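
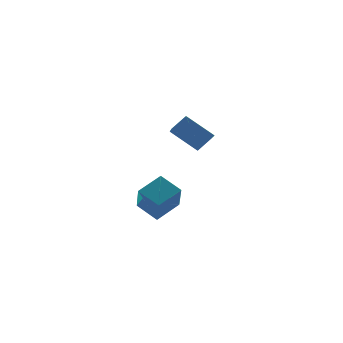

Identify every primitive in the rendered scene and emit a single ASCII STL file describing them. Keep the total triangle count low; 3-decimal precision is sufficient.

solid 
facet normal -0.907 -0.173 -0.385
outer loop
vertex -3.329 1.357 -2.516
vertex -3.827 2.564 -1.885
vertex -2.853 2.378 -4.095
endloop
endfacet
facet normal 0.343 -0.833 -0.435
outer loop
vertex -1.393 2.656 -3.475
vertex -3.329 1.357 -2.516
vertex -2.853 2.378 -4.095
endloop
endfacet
facet normal -0.907 -0.173 -0.385
outer loop
vertex -2.853 2.378 -4.095
vertex -3.827 2.564 -1.885
vertex -3.351 3.585 -3.464
endloop
endfacet
facet normal 0.245 0.527 -0.814
outer loop
vertex -3.351 3.585 -3.464
vertex -1.393 2.656 -3.475
vertex -2.853 2.378 -4.095
endloop
endfacet
facet normal -0.245 -0.527 0.814
outer loop
vertex -3.329 1.357 -2.516
vertex -2.367 2.842 -1.265
vertex -3.827 2.564 -1.885
endloop
endfacet
facet normal 0.343 -0.833 -0.435
outer loop
vertex -1.869 1.635 -1.896
vertex -3.329 1.357 -2.516
vertex -1.393 2.656 -3.475
endloop
endfacet
facet normal -0.245 -0.527 0.814
outer loop
vertex -1.869 1.635 -1.896
vertex -2.367 2.842 -1.265
vertex -3.329 1.357 -2.516
endloop
endfacet
facet normal -0.343 0.833 0.435
outer loop
vertex -3.827 2.564 -1.885
vertex -2.367 2.842 -1.265
vertex -3.351 3.585 -3.464
endloop
endfacet
facet normal 0.245 0.527 -0.814
outer loop
vertex -1.891 3.863 -2.844
vertex -1.393 2.656 -3.475
vertex -3.351 3.585 -3.464
endloop
endfacet
facet normal -0.343 0.833 0.435
outer loop
vertex -3.351 3.585 -3.464
vertex -2.367 2.842 -1.265
vertex -1.891 3.863 -2.844
endloop
endfacet
facet normal 0.907 0.173 0.385
outer loop
vertex -1.891 3.863 -2.844
vertex -1.869 1.635 -1.896
vertex -1.393 2.656 -3.475
endloop
endfacet
facet normal 0.907 0.173 0.385
outer loop
vertex -2.367 2.842 -1.265
vertex -1.869 1.635 -1.896
vertex -1.891 3.863 -2.844
endloop
endfacet
facet normal -0.511 0.617 0.599
outer loop
vertex -2.801 -0.417 4.222
vertex -1.99 1.181 3.268
vertex -3.6 -0.418 3.541
endloop
endfacet
facet normal -0.400 -0.787 0.470
outer loop
vertex -2.67 -1.541 2.452
vertex -2.801 -0.417 4.222
vertex -3.6 -0.418 3.541
endloop
endfacet
facet normal -0.511 0.617 0.599
outer loop
vertex -3.6 -0.418 3.541
vertex -1.99 1.181 3.268
vertex -2.789 1.18 2.587
endloop
endfacet
facet normal -0.761 -0.001 -0.649
outer loop
vertex -2.789 1.18 2.587
vertex -2.67 -1.541 2.452
vertex -3.6 -0.418 3.541
endloop
endfacet
facet normal 0.761 0.001 0.649
outer loop
vertex -2.801 -0.417 4.222
vertex -1.06 0.058 2.179
vertex -1.99 1.181 3.268
endloop
endfacet
facet normal -0.400 -0.787 0.470
outer loop
vertex -1.871 -1.54 3.133
vertex -2.801 -0.417 4.222
vertex -2.67 -1.541 2.452
endloop
endfacet
facet normal 0.761 0.001 0.649
outer loop
vertex -1.871 -1.54 3.133
vertex -1.06 0.058 2.179
vertex -2.801 -0.417 4.222
endloop
endfacet
facet normal 0.400 0.787 -0.470
outer loop
vertex -1.99 1.181 3.268
vertex -1.06 0.058 2.179
vertex -2.789 1.18 2.587
endloop
endfacet
facet normal -0.761 -0.001 -0.649
outer loop
vertex -1.859 0.057 1.498
vertex -2.67 -1.541 2.452
vertex -2.789 1.18 2.587
endloop
endfacet
facet normal 0.400 0.787 -0.470
outer loop
vertex -2.789 1.18 2.587
vertex -1.06 0.058 2.179
vertex -1.859 0.057 1.498
endloop
endfacet
facet normal 0.511 -0.617 -0.599
outer loop
vertex -1.859 0.057 1.498
vertex -1.871 -1.54 3.133
vertex -2.67 -1.541 2.452
endloop
endfacet
facet normal 0.511 -0.617 -0.599
outer loop
vertex -1.06 0.058 2.179
vertex -1.871 -1.54 3.133
vertex -1.859 0.057 1.498
endloop
endfacet

endsolid


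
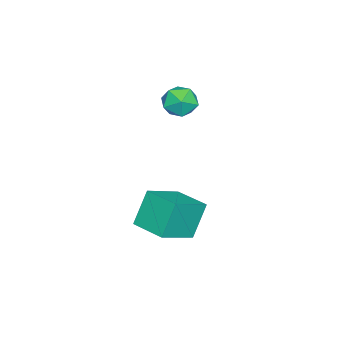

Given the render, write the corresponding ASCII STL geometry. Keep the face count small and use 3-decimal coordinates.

solid 
facet normal -0.434 0.814 0.385
outer loop
vertex -1.287 3.749 0.585
vertex -1.936 3.4 0.591
vertex -1.491 3.361 1.176
endloop
endfacet
facet normal 0.249 0.768 0.590
outer loop
vertex -1.287 3.749 0.585
vertex -1.491 3.361 1.176
vertex -0.798 3.323 0.933
endloop
endfacet
facet normal 0.655 0.755 0.004
outer loop
vertex -1.287 3.749 0.585
vertex -0.798 3.323 0.933
vertex -0.813 3.34 0.197
endloop
endfacet
facet normal 0.222 0.794 -0.565
outer loop
vertex -1.287 3.749 0.585
vertex -0.813 3.34 0.197
vertex -1.517 3.387 -0.014
endloop
endfacet
facet normal -0.450 0.830 -0.329
outer loop
vertex -1.287 3.749 0.585
vertex -1.517 3.387 -0.014
vertex -1.936 3.4 0.591
endloop
endfacet
facet normal 0.334 0.148 0.931
outer loop
vertex -0.798 3.323 0.933
vertex -1.491 3.361 1.176
vertex -1.143 2.713 1.154
endloop
endfacet
facet normal -0.769 0.223 0.600
outer loop
vertex -1.491 3.361 1.176
vertex -1.936 3.4 0.591
vertex -1.847 2.76 0.943
endloop
endfacet
facet normal -0.794 0.248 -0.555
outer loop
vertex -1.936 3.4 0.591
vertex -1.517 3.387 -0.014
vertex -1.862 2.777 0.207
endloop
endfacet
facet normal 0.293 0.189 -0.937
outer loop
vertex -1.517 3.387 -0.014
vertex -0.813 3.34 0.197
vertex -1.169 2.739 -0.036
endloop
endfacet
facet normal 0.992 0.128 -0.017
outer loop
vertex -0.813 3.34 0.197
vertex -0.798 3.323 0.933
vertex -0.724 2.7 0.549
endloop
endfacet
facet normal -0.222 -0.794 0.565
outer loop
vertex -1.373 2.351 0.555
vertex -1.143 2.713 1.154
vertex -1.847 2.76 0.943
endloop
endfacet
facet normal -0.655 -0.755 -0.004
outer loop
vertex -1.373 2.351 0.555
vertex -1.847 2.76 0.943
vertex -1.862 2.777 0.207
endloop
endfacet
facet normal -0.249 -0.768 -0.590
outer loop
vertex -1.373 2.351 0.555
vertex -1.862 2.777 0.207
vertex -1.169 2.739 -0.036
endloop
endfacet
facet normal 0.434 -0.814 -0.385
outer loop
vertex -1.373 2.351 0.555
vertex -1.169 2.739 -0.036
vertex -0.724 2.7 0.549
endloop
endfacet
facet normal 0.450 -0.830 0.329
outer loop
vertex -1.373 2.351 0.555
vertex -0.724 2.7 0.549
vertex -1.143 2.713 1.154
endloop
endfacet
facet normal -0.293 -0.189 0.937
outer loop
vertex -1.847 2.76 0.943
vertex -1.143 2.713 1.154
vertex -1.491 3.361 1.176
endloop
endfacet
facet normal -0.992 -0.128 0.017
outer loop
vertex -1.862 2.777 0.207
vertex -1.847 2.76 0.943
vertex -1.936 3.4 0.591
endloop
endfacet
facet normal -0.334 -0.148 -0.931
outer loop
vertex -1.169 2.739 -0.036
vertex -1.862 2.777 0.207
vertex -1.517 3.387 -0.014
endloop
endfacet
facet normal 0.769 -0.223 -0.600
outer loop
vertex -0.724 2.7 0.549
vertex -1.169 2.739 -0.036
vertex -0.813 3.34 0.197
endloop
endfacet
facet normal 0.794 -0.248 0.555
outer loop
vertex -1.143 2.713 1.154
vertex -0.724 2.7 0.549
vertex -0.798 3.323 0.933
endloop
endfacet
facet normal -0.801 0.365 -0.474
outer loop
vertex -0.138 3.467 -3.153
vertex 0.4 4.715 -3.102
vertex 0.522 3.235 -4.446
endloop
endfacet
facet normal -0.395 -0.918 -0.037
outer loop
vertex 1.82 2.645 -3.678
vertex -0.138 3.467 -3.153
vertex 0.522 3.235 -4.446
endloop
endfacet
facet normal -0.801 0.365 -0.474
outer loop
vertex 0.522 3.235 -4.446
vertex 0.4 4.715 -3.102
vertex 1.06 4.483 -4.395
endloop
endfacet
facet normal 0.449 -0.158 -0.880
outer loop
vertex 1.06 4.483 -4.395
vertex 1.82 2.645 -3.678
vertex 0.522 3.235 -4.446
endloop
endfacet
facet normal -0.449 0.158 0.880
outer loop
vertex -0.138 3.467 -3.153
vertex 1.698 4.125 -2.334
vertex 0.4 4.715 -3.102
endloop
endfacet
facet normal -0.395 -0.918 -0.037
outer loop
vertex 1.16 2.877 -2.385
vertex -0.138 3.467 -3.153
vertex 1.82 2.645 -3.678
endloop
endfacet
facet normal -0.449 0.158 0.880
outer loop
vertex 1.16 2.877 -2.385
vertex 1.698 4.125 -2.334
vertex -0.138 3.467 -3.153
endloop
endfacet
facet normal 0.395 0.918 0.037
outer loop
vertex 0.4 4.715 -3.102
vertex 1.698 4.125 -2.334
vertex 1.06 4.483 -4.395
endloop
endfacet
facet normal 0.449 -0.158 -0.880
outer loop
vertex 2.358 3.893 -3.627
vertex 1.82 2.645 -3.678
vertex 1.06 4.483 -4.395
endloop
endfacet
facet normal 0.395 0.918 0.037
outer loop
vertex 1.06 4.483 -4.395
vertex 1.698 4.125 -2.334
vertex 2.358 3.893 -3.627
endloop
endfacet
facet normal 0.801 -0.365 0.474
outer loop
vertex 2.358 3.893 -3.627
vertex 1.16 2.877 -2.385
vertex 1.82 2.645 -3.678
endloop
endfacet
facet normal 0.801 -0.365 0.474
outer loop
vertex 1.698 4.125 -2.334
vertex 1.16 2.877 -2.385
vertex 2.358 3.893 -3.627
endloop
endfacet

endsolid


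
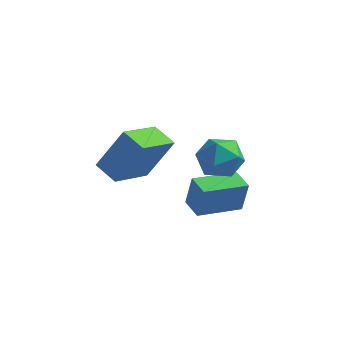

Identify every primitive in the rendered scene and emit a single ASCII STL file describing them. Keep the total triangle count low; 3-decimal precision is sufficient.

solid 
facet normal -0.641 -0.758 0.122
outer loop
vertex 0.198 -1.064 -0.155
vertex -0.489 -0.463 -0.031
vertex -0.039 -1.07 -1.433
endloop
endfacet
facet normal 0.745 -0.653 -0.135
outer loop
vertex 1.089 0.263 -1.649
vertex 0.198 -1.064 -0.155
vertex -0.039 -1.07 -1.433
endloop
endfacet
facet normal -0.641 -0.758 0.122
outer loop
vertex -0.039 -1.07 -1.433
vertex -0.489 -0.463 -0.031
vertex -0.725 -0.47 -1.309
endloop
endfacet
facet normal -0.182 -0.005 -0.983
outer loop
vertex -0.725 -0.47 -1.309
vertex 1.089 0.263 -1.649
vertex -0.039 -1.07 -1.433
endloop
endfacet
facet normal 0.182 0.005 0.983
outer loop
vertex 0.198 -1.064 -0.155
vertex 0.639 0.87 -0.247
vertex -0.489 -0.463 -0.031
endloop
endfacet
facet normal 0.746 -0.652 -0.134
outer loop
vertex 1.325 0.27 -0.371
vertex 0.198 -1.064 -0.155
vertex 1.089 0.263 -1.649
endloop
endfacet
facet normal 0.182 0.005 0.983
outer loop
vertex 1.325 0.27 -0.371
vertex 0.639 0.87 -0.247
vertex 0.198 -1.064 -0.155
endloop
endfacet
facet normal -0.746 0.653 0.134
outer loop
vertex -0.489 -0.463 -0.031
vertex 0.639 0.87 -0.247
vertex -0.725 -0.47 -1.309
endloop
endfacet
facet normal -0.182 -0.005 -0.983
outer loop
vertex 0.402 0.864 -1.525
vertex 1.089 0.263 -1.649
vertex -0.725 -0.47 -1.309
endloop
endfacet
facet normal -0.746 0.652 0.135
outer loop
vertex -0.725 -0.47 -1.309
vertex 0.639 0.87 -0.247
vertex 0.402 0.864 -1.525
endloop
endfacet
facet normal 0.641 0.758 -0.122
outer loop
vertex 0.402 0.864 -1.525
vertex 1.325 0.27 -0.371
vertex 1.089 0.263 -1.649
endloop
endfacet
facet normal 0.641 0.758 -0.122
outer loop
vertex 0.639 0.87 -0.247
vertex 1.325 0.27 -0.371
vertex 0.402 0.864 -1.525
endloop
endfacet
facet normal -0.455 -0.212 -0.865
outer loop
vertex -2.703 -1.949 0.161
vertex -3.598 -1.581 0.541
vertex -2.275 -0.246 -0.482
endloop
endfacet
facet normal 0.861 -0.354 -0.366
outer loop
vertex -1.402 0.161 1.179
vertex -2.703 -1.949 0.161
vertex -2.275 -0.246 -0.482
endloop
endfacet
facet normal -0.455 -0.212 -0.865
outer loop
vertex -2.275 -0.246 -0.482
vertex -3.598 -1.581 0.541
vertex -3.17 0.122 -0.101
endloop
endfacet
facet normal 0.228 0.911 -0.343
outer loop
vertex -3.17 0.122 -0.101
vertex -1.402 0.161 1.179
vertex -2.275 -0.246 -0.482
endloop
endfacet
facet normal -0.229 -0.911 0.343
outer loop
vertex -2.703 -1.949 0.161
vertex -2.725 -1.174 2.202
vertex -3.598 -1.581 0.541
endloop
endfacet
facet normal 0.861 -0.354 -0.366
outer loop
vertex -1.83 -1.542 1.821
vertex -2.703 -1.949 0.161
vertex -1.402 0.161 1.179
endloop
endfacet
facet normal -0.228 -0.911 0.343
outer loop
vertex -1.83 -1.542 1.821
vertex -2.725 -1.174 2.202
vertex -2.703 -1.949 0.161
endloop
endfacet
facet normal -0.861 0.354 0.366
outer loop
vertex -3.598 -1.581 0.541
vertex -2.725 -1.174 2.202
vertex -3.17 0.122 -0.101
endloop
endfacet
facet normal 0.229 0.911 -0.344
outer loop
vertex -2.297 0.529 1.559
vertex -1.402 0.161 1.179
vertex -3.17 0.122 -0.101
endloop
endfacet
facet normal -0.861 0.354 0.366
outer loop
vertex -3.17 0.122 -0.101
vertex -2.725 -1.174 2.202
vertex -2.297 0.529 1.559
endloop
endfacet
facet normal 0.454 0.212 0.865
outer loop
vertex -2.297 0.529 1.559
vertex -1.83 -1.542 1.821
vertex -1.402 0.161 1.179
endloop
endfacet
facet normal 0.455 0.212 0.865
outer loop
vertex -2.725 -1.174 2.202
vertex -1.83 -1.542 1.821
vertex -2.297 0.529 1.559
endloop
endfacet
facet normal -0.128 0.353 0.927
outer loop
vertex 0.767 -2.056 3.262
vertex 1.301 -2.711 3.585
vertex 1.659 -1.92 3.333
endloop
endfacet
facet normal -0.169 0.879 0.447
outer loop
vertex 0.767 -2.056 3.262
vertex 1.659 -1.92 3.333
vertex 1.215 -1.633 2.6
endloop
endfacet
facet normal -0.695 0.719 -0.010
outer loop
vertex 0.767 -2.056 3.262
vertex 1.215 -1.633 2.6
vertex 0.582 -2.247 2.398
endloop
endfacet
facet normal -0.978 0.093 0.189
outer loop
vertex 0.767 -2.056 3.262
vertex 0.582 -2.247 2.398
vertex 0.636 -2.914 3.007
endloop
endfacet
facet normal -0.627 -0.132 0.768
outer loop
vertex 0.767 -2.056 3.262
vertex 0.636 -2.914 3.007
vertex 1.301 -2.711 3.585
endloop
endfacet
facet normal 0.443 0.893 0.082
outer loop
vertex 1.215 -1.633 2.6
vertex 1.659 -1.92 3.333
vertex 2.024 -2.026 2.513
endloop
endfacet
facet normal 0.511 0.042 0.859
outer loop
vertex 1.659 -1.92 3.333
vertex 1.301 -2.711 3.585
vertex 2.078 -2.693 3.122
endloop
endfacet
facet normal -0.296 -0.742 0.601
outer loop
vertex 1.301 -2.711 3.585
vertex 0.636 -2.914 3.007
vertex 1.445 -3.307 2.92
endloop
endfacet
facet normal -0.863 -0.376 -0.336
outer loop
vertex 0.636 -2.914 3.007
vertex 0.582 -2.247 2.398
vertex 1.001 -3.02 2.187
endloop
endfacet
facet normal -0.406 0.635 -0.657
outer loop
vertex 0.582 -2.247 2.398
vertex 1.215 -1.633 2.6
vertex 1.359 -2.229 1.935
endloop
endfacet
facet normal 0.978 -0.093 -0.189
outer loop
vertex 1.893 -2.884 2.258
vertex 2.024 -2.026 2.513
vertex 2.078 -2.693 3.122
endloop
endfacet
facet normal 0.695 -0.719 0.010
outer loop
vertex 1.893 -2.884 2.258
vertex 2.078 -2.693 3.122
vertex 1.445 -3.307 2.92
endloop
endfacet
facet normal 0.169 -0.879 -0.447
outer loop
vertex 1.893 -2.884 2.258
vertex 1.445 -3.307 2.92
vertex 1.001 -3.02 2.187
endloop
endfacet
facet normal 0.128 -0.353 -0.927
outer loop
vertex 1.893 -2.884 2.258
vertex 1.001 -3.02 2.187
vertex 1.359 -2.229 1.935
endloop
endfacet
facet normal 0.627 0.132 -0.768
outer loop
vertex 1.893 -2.884 2.258
vertex 1.359 -2.229 1.935
vertex 2.024 -2.026 2.513
endloop
endfacet
facet normal 0.863 0.376 0.336
outer loop
vertex 2.078 -2.693 3.122
vertex 2.024 -2.026 2.513
vertex 1.659 -1.92 3.333
endloop
endfacet
facet normal 0.406 -0.635 0.657
outer loop
vertex 1.445 -3.307 2.92
vertex 2.078 -2.693 3.122
vertex 1.301 -2.711 3.585
endloop
endfacet
facet normal -0.443 -0.893 -0.082
outer loop
vertex 1.001 -3.02 2.187
vertex 1.445 -3.307 2.92
vertex 0.636 -2.914 3.007
endloop
endfacet
facet normal -0.511 -0.042 -0.859
outer loop
vertex 1.359 -2.229 1.935
vertex 1.001 -3.02 2.187
vertex 0.582 -2.247 2.398
endloop
endfacet
facet normal 0.296 0.742 -0.601
outer loop
vertex 2.024 -2.026 2.513
vertex 1.359 -2.229 1.935
vertex 1.215 -1.633 2.6
endloop
endfacet

endsolid


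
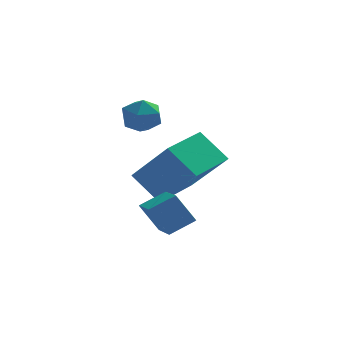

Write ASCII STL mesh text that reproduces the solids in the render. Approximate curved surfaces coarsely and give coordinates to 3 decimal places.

solid 
facet normal -0.835 -0.302 -0.461
outer loop
vertex 1.464 -1.064 -0.642
vertex 1.186 0.419 -1.112
vertex 2.08 -1.261 -1.629
endloop
endfacet
facet normal 0.176 -0.939 0.297
outer loop
vertex 2.914 -0.959 -1.168
vertex 1.464 -1.064 -0.642
vertex 2.08 -1.261 -1.629
endloop
endfacet
facet normal -0.835 -0.303 -0.460
outer loop
vertex 2.08 -1.261 -1.629
vertex 1.186 0.419 -1.112
vertex 1.802 0.221 -2.099
endloop
endfacet
facet normal 0.523 -0.167 -0.836
outer loop
vertex 1.802 0.221 -2.099
vertex 2.914 -0.959 -1.168
vertex 2.08 -1.261 -1.629
endloop
endfacet
facet normal -0.523 0.167 0.836
outer loop
vertex 1.464 -1.064 -0.642
vertex 2.02 0.721 -0.651
vertex 1.186 0.419 -1.112
endloop
endfacet
facet normal 0.176 -0.938 0.298
outer loop
vertex 2.298 -0.761 -0.181
vertex 1.464 -1.064 -0.642
vertex 2.914 -0.959 -1.168
endloop
endfacet
facet normal -0.523 0.167 0.836
outer loop
vertex 2.298 -0.761 -0.181
vertex 2.02 0.721 -0.651
vertex 1.464 -1.064 -0.642
endloop
endfacet
facet normal -0.175 0.938 -0.298
outer loop
vertex 1.186 0.419 -1.112
vertex 2.02 0.721 -0.651
vertex 1.802 0.221 -2.099
endloop
endfacet
facet normal 0.523 -0.167 -0.836
outer loop
vertex 2.636 0.524 -1.638
vertex 2.914 -0.959 -1.168
vertex 1.802 0.221 -2.099
endloop
endfacet
facet normal -0.176 0.938 -0.297
outer loop
vertex 1.802 0.221 -2.099
vertex 2.02 0.721 -0.651
vertex 2.636 0.524 -1.638
endloop
endfacet
facet normal 0.835 0.302 0.460
outer loop
vertex 2.636 0.524 -1.638
vertex 2.298 -0.761 -0.181
vertex 2.914 -0.959 -1.168
endloop
endfacet
facet normal 0.835 0.303 0.460
outer loop
vertex 2.02 0.721 -0.651
vertex 2.298 -0.761 -0.181
vertex 2.636 0.524 -1.638
endloop
endfacet
facet normal -0.522 0.450 -0.725
outer loop
vertex 0.973 1.857 -0.39
vertex 2.061 3.334 -0.256
vertex 1.852 1.298 -1.37
endloop
endfacet
facet normal -0.592 -0.803 -0.073
outer loop
vertex 2.979 0.326 0.196
vertex 0.973 1.857 -0.39
vertex 1.852 1.298 -1.37
endloop
endfacet
facet normal -0.521 0.450 -0.725
outer loop
vertex 1.852 1.298 -1.37
vertex 2.061 3.334 -0.256
vertex 2.941 2.775 -1.236
endloop
endfacet
facet normal 0.615 -0.391 -0.685
outer loop
vertex 2.941 2.775 -1.236
vertex 2.979 0.326 0.196
vertex 1.852 1.298 -1.37
endloop
endfacet
facet normal -0.615 0.391 0.685
outer loop
vertex 0.973 1.857 -0.39
vertex 3.188 2.362 1.31
vertex 2.061 3.334 -0.256
endloop
endfacet
facet normal -0.591 -0.803 -0.073
outer loop
vertex 2.099 0.885 1.176
vertex 0.973 1.857 -0.39
vertex 2.979 0.326 0.196
endloop
endfacet
facet normal -0.615 0.391 0.685
outer loop
vertex 2.099 0.885 1.176
vertex 3.188 2.362 1.31
vertex 0.973 1.857 -0.39
endloop
endfacet
facet normal 0.591 0.803 0.073
outer loop
vertex 2.061 3.334 -0.256
vertex 3.188 2.362 1.31
vertex 2.941 2.775 -1.236
endloop
endfacet
facet normal 0.615 -0.391 -0.685
outer loop
vertex 4.067 1.803 0.33
vertex 2.979 0.326 0.196
vertex 2.941 2.775 -1.236
endloop
endfacet
facet normal 0.592 0.803 0.073
outer loop
vertex 2.941 2.775 -1.236
vertex 3.188 2.362 1.31
vertex 4.067 1.803 0.33
endloop
endfacet
facet normal 0.522 -0.450 0.725
outer loop
vertex 4.067 1.803 0.33
vertex 2.099 0.885 1.176
vertex 2.979 0.326 0.196
endloop
endfacet
facet normal 0.522 -0.450 0.725
outer loop
vertex 3.188 2.362 1.31
vertex 2.099 0.885 1.176
vertex 4.067 1.803 0.33
endloop
endfacet
facet normal 0.290 0.918 0.272
outer loop
vertex 1.492 4.05 1.41
vertex 1.133 3.961 2.094
vertex 1.877 3.749 2.015
endloop
endfacet
facet normal 0.763 0.622 -0.176
outer loop
vertex 1.492 4.05 1.41
vertex 1.877 3.749 2.015
vertex 1.965 3.441 1.306
endloop
endfacet
facet normal 0.421 0.461 -0.781
outer loop
vertex 1.492 4.05 1.41
vertex 1.965 3.441 1.306
vertex 1.275 3.463 0.947
endloop
endfacet
facet normal -0.262 0.656 -0.708
outer loop
vertex 1.492 4.05 1.41
vertex 1.275 3.463 0.947
vertex 0.761 3.784 1.434
endloop
endfacet
facet normal -0.343 0.938 -0.058
outer loop
vertex 1.492 4.05 1.41
vertex 0.761 3.784 1.434
vertex 1.133 3.961 2.094
endloop
endfacet
facet normal 0.993 0.015 0.117
outer loop
vertex 1.965 3.441 1.306
vertex 1.877 3.749 2.015
vertex 1.899 2.976 1.926
endloop
endfacet
facet normal 0.229 0.491 0.841
outer loop
vertex 1.877 3.749 2.015
vertex 1.133 3.961 2.094
vertex 1.385 3.297 2.413
endloop
endfacet
facet normal -0.795 0.523 0.308
outer loop
vertex 1.133 3.961 2.094
vertex 0.761 3.784 1.434
vertex 0.695 3.319 2.054
endloop
endfacet
facet normal -0.664 0.067 -0.745
outer loop
vertex 0.761 3.784 1.434
vertex 1.275 3.463 0.947
vertex 0.783 3.011 1.345
endloop
endfacet
facet normal 0.441 -0.247 -0.863
outer loop
vertex 1.275 3.463 0.947
vertex 1.965 3.441 1.306
vertex 1.527 2.799 1.266
endloop
endfacet
facet normal 0.262 -0.656 0.708
outer loop
vertex 1.168 2.71 1.95
vertex 1.899 2.976 1.926
vertex 1.385 3.297 2.413
endloop
endfacet
facet normal -0.421 -0.461 0.781
outer loop
vertex 1.168 2.71 1.95
vertex 1.385 3.297 2.413
vertex 0.695 3.319 2.054
endloop
endfacet
facet normal -0.763 -0.622 0.176
outer loop
vertex 1.168 2.71 1.95
vertex 0.695 3.319 2.054
vertex 0.783 3.011 1.345
endloop
endfacet
facet normal -0.290 -0.918 -0.272
outer loop
vertex 1.168 2.71 1.95
vertex 0.783 3.011 1.345
vertex 1.527 2.799 1.266
endloop
endfacet
facet normal 0.343 -0.938 0.058
outer loop
vertex 1.168 2.71 1.95
vertex 1.527 2.799 1.266
vertex 1.899 2.976 1.926
endloop
endfacet
facet normal 0.664 -0.067 0.745
outer loop
vertex 1.385 3.297 2.413
vertex 1.899 2.976 1.926
vertex 1.877 3.749 2.015
endloop
endfacet
facet normal -0.441 0.247 0.863
outer loop
vertex 0.695 3.319 2.054
vertex 1.385 3.297 2.413
vertex 1.133 3.961 2.094
endloop
endfacet
facet normal -0.993 -0.015 -0.117
outer loop
vertex 0.783 3.011 1.345
vertex 0.695 3.319 2.054
vertex 0.761 3.784 1.434
endloop
endfacet
facet normal -0.229 -0.491 -0.841
outer loop
vertex 1.527 2.799 1.266
vertex 0.783 3.011 1.345
vertex 1.275 3.463 0.947
endloop
endfacet
facet normal 0.795 -0.523 -0.308
outer loop
vertex 1.899 2.976 1.926
vertex 1.527 2.799 1.266
vertex 1.965 3.441 1.306
endloop
endfacet

endsolid


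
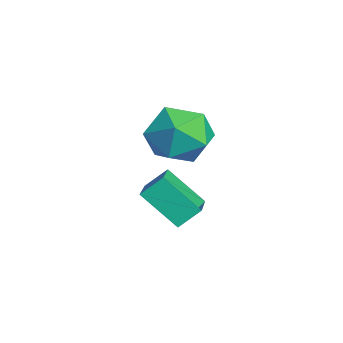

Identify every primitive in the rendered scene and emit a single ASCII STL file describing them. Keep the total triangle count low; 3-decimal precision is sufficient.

solid 
facet normal -0.995 0.017 -0.099
outer loop
vertex -2.037 3.515 1.692
vertex -2.122 2.667 2.393
vertex -2.142 3.702 2.775
endloop
endfacet
facet normal -0.719 0.670 -0.185
outer loop
vertex -2.037 3.515 1.692
vertex -2.142 3.702 2.775
vertex -1.431 4.3 2.178
endloop
endfacet
facet normal -0.251 0.642 -0.724
outer loop
vertex -2.037 3.515 1.692
vertex -1.431 4.3 2.178
vertex -0.971 3.633 1.427
endloop
endfacet
facet normal -0.238 -0.027 -0.971
outer loop
vertex -2.037 3.515 1.692
vertex -0.971 3.633 1.427
vertex -1.399 2.624 1.56
endloop
endfacet
facet normal -0.698 -0.413 -0.585
outer loop
vertex -2.037 3.515 1.692
vertex -1.399 2.624 1.56
vertex -2.122 2.667 2.393
endloop
endfacet
facet normal -0.361 0.838 0.409
outer loop
vertex -1.431 4.3 2.178
vertex -2.142 3.702 2.775
vertex -1.141 3.936 3.18
endloop
endfacet
facet normal -0.808 -0.218 0.547
outer loop
vertex -2.142 3.702 2.775
vertex -2.122 2.667 2.393
vertex -1.569 2.927 3.313
endloop
endfacet
facet normal -0.328 -0.914 -0.237
outer loop
vertex -2.122 2.667 2.393
vertex -1.399 2.624 1.56
vertex -1.109 2.26 2.562
endloop
endfacet
facet normal 0.416 -0.290 -0.862
outer loop
vertex -1.399 2.624 1.56
vertex -0.971 3.633 1.427
vertex -0.398 2.858 1.965
endloop
endfacet
facet normal 0.396 0.793 -0.462
outer loop
vertex -0.971 3.633 1.427
vertex -1.431 4.3 2.178
vertex -0.418 3.893 2.347
endloop
endfacet
facet normal 0.238 0.027 0.971
outer loop
vertex -0.503 3.045 3.048
vertex -1.141 3.936 3.18
vertex -1.569 2.927 3.313
endloop
endfacet
facet normal 0.251 -0.642 0.724
outer loop
vertex -0.503 3.045 3.048
vertex -1.569 2.927 3.313
vertex -1.109 2.26 2.562
endloop
endfacet
facet normal 0.719 -0.670 0.185
outer loop
vertex -0.503 3.045 3.048
vertex -1.109 2.26 2.562
vertex -0.398 2.858 1.965
endloop
endfacet
facet normal 0.995 -0.017 0.099
outer loop
vertex -0.503 3.045 3.048
vertex -0.398 2.858 1.965
vertex -0.418 3.893 2.347
endloop
endfacet
facet normal 0.698 0.413 0.585
outer loop
vertex -0.503 3.045 3.048
vertex -0.418 3.893 2.347
vertex -1.141 3.936 3.18
endloop
endfacet
facet normal -0.416 0.290 0.862
outer loop
vertex -1.569 2.927 3.313
vertex -1.141 3.936 3.18
vertex -2.142 3.702 2.775
endloop
endfacet
facet normal -0.396 -0.793 0.462
outer loop
vertex -1.109 2.26 2.562
vertex -1.569 2.927 3.313
vertex -2.122 2.667 2.393
endloop
endfacet
facet normal 0.361 -0.838 -0.409
outer loop
vertex -0.398 2.858 1.965
vertex -1.109 2.26 2.562
vertex -1.399 2.624 1.56
endloop
endfacet
facet normal 0.808 0.218 -0.547
outer loop
vertex -0.418 3.893 2.347
vertex -0.398 2.858 1.965
vertex -0.971 3.633 1.427
endloop
endfacet
facet normal 0.328 0.914 0.237
outer loop
vertex -1.141 3.936 3.18
vertex -0.418 3.893 2.347
vertex -1.431 4.3 2.178
endloop
endfacet
facet normal -0.919 0.221 -0.326
outer loop
vertex -2.436 2.483 -0.27
vertex -2.484 3.15 0.317
vertex -1.831 3.451 -1.319
endloop
endfacet
facet normal 0.054 -0.749 -0.660
outer loop
vertex -0.416 3.11 -0.817
vertex -2.436 2.483 -0.27
vertex -1.831 3.451 -1.319
endloop
endfacet
facet normal -0.919 0.221 -0.326
outer loop
vertex -1.831 3.451 -1.319
vertex -2.484 3.15 0.317
vertex -1.879 4.117 -0.732
endloop
endfacet
facet normal 0.390 0.624 -0.677
outer loop
vertex -1.879 4.117 -0.732
vertex -0.416 3.11 -0.817
vertex -1.831 3.451 -1.319
endloop
endfacet
facet normal -0.391 -0.624 0.677
outer loop
vertex -2.436 2.483 -0.27
vertex -1.069 2.809 0.819
vertex -2.484 3.15 0.317
endloop
endfacet
facet normal 0.054 -0.750 -0.660
outer loop
vertex -1.021 2.143 0.232
vertex -2.436 2.483 -0.27
vertex -0.416 3.11 -0.817
endloop
endfacet
facet normal -0.390 -0.624 0.677
outer loop
vertex -1.021 2.143 0.232
vertex -1.069 2.809 0.819
vertex -2.436 2.483 -0.27
endloop
endfacet
facet normal -0.054 0.749 0.660
outer loop
vertex -2.484 3.15 0.317
vertex -1.069 2.809 0.819
vertex -1.879 4.117 -0.732
endloop
endfacet
facet normal 0.390 0.624 -0.677
outer loop
vertex -0.464 3.777 -0.23
vertex -0.416 3.11 -0.817
vertex -1.879 4.117 -0.732
endloop
endfacet
facet normal -0.054 0.749 0.660
outer loop
vertex -1.879 4.117 -0.732
vertex -1.069 2.809 0.819
vertex -0.464 3.777 -0.23
endloop
endfacet
facet normal 0.919 -0.221 0.326
outer loop
vertex -0.464 3.777 -0.23
vertex -1.021 2.143 0.232
vertex -0.416 3.11 -0.817
endloop
endfacet
facet normal 0.919 -0.221 0.326
outer loop
vertex -1.069 2.809 0.819
vertex -1.021 2.143 0.232
vertex -0.464 3.777 -0.23
endloop
endfacet

endsolid


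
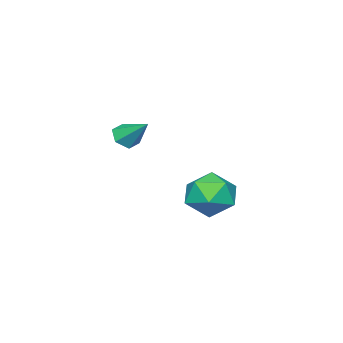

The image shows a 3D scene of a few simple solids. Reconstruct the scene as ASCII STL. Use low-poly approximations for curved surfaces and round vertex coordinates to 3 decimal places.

solid 
facet normal 0.098 0.081 0.992
outer loop
vertex -3.442 0.518 -1.121
vertex -3.864 -0.369 -1.007
vertex -2.884 -0.297 -1.11
endloop
endfacet
facet normal 0.620 0.433 0.655
outer loop
vertex -3.442 0.518 -1.121
vertex -2.884 -0.297 -1.11
vertex -2.697 0.421 -1.762
endloop
endfacet
facet normal 0.317 0.921 0.229
outer loop
vertex -3.442 0.518 -1.121
vertex -2.697 0.421 -1.762
vertex -3.561 0.793 -2.063
endloop
endfacet
facet normal -0.391 0.869 0.303
outer loop
vertex -3.442 0.518 -1.121
vertex -3.561 0.793 -2.063
vertex -4.283 0.305 -1.596
endloop
endfacet
facet normal -0.526 0.350 0.775
outer loop
vertex -3.442 0.518 -1.121
vertex -4.283 0.305 -1.596
vertex -3.864 -0.369 -1.007
endloop
endfacet
facet normal 0.969 -0.032 0.243
outer loop
vertex -2.697 0.421 -1.762
vertex -2.884 -0.297 -1.11
vertex -2.657 -0.525 -2.044
endloop
endfacet
facet normal 0.127 -0.602 0.788
outer loop
vertex -2.884 -0.297 -1.11
vertex -3.864 -0.369 -1.007
vertex -3.379 -1.013 -1.577
endloop
endfacet
facet normal -0.884 -0.168 0.437
outer loop
vertex -3.864 -0.369 -1.007
vertex -4.283 0.305 -1.596
vertex -4.243 -0.641 -1.878
endloop
endfacet
facet normal -0.665 0.672 -0.326
outer loop
vertex -4.283 0.305 -1.596
vertex -3.561 0.793 -2.063
vertex -4.056 0.077 -2.53
endloop
endfacet
facet normal 0.480 0.756 -0.445
outer loop
vertex -3.561 0.793 -2.063
vertex -2.697 0.421 -1.762
vertex -3.076 0.149 -2.633
endloop
endfacet
facet normal 0.391 -0.869 -0.303
outer loop
vertex -3.498 -0.738 -2.519
vertex -2.657 -0.525 -2.044
vertex -3.379 -1.013 -1.577
endloop
endfacet
facet normal -0.317 -0.921 -0.229
outer loop
vertex -3.498 -0.738 -2.519
vertex -3.379 -1.013 -1.577
vertex -4.243 -0.641 -1.878
endloop
endfacet
facet normal -0.620 -0.433 -0.655
outer loop
vertex -3.498 -0.738 -2.519
vertex -4.243 -0.641 -1.878
vertex -4.056 0.077 -2.53
endloop
endfacet
facet normal -0.098 -0.081 -0.992
outer loop
vertex -3.498 -0.738 -2.519
vertex -4.056 0.077 -2.53
vertex -3.076 0.149 -2.633
endloop
endfacet
facet normal 0.526 -0.350 -0.775
outer loop
vertex -3.498 -0.738 -2.519
vertex -3.076 0.149 -2.633
vertex -2.657 -0.525 -2.044
endloop
endfacet
facet normal 0.665 -0.672 0.326
outer loop
vertex -3.379 -1.013 -1.577
vertex -2.657 -0.525 -2.044
vertex -2.884 -0.297 -1.11
endloop
endfacet
facet normal -0.480 -0.756 0.445
outer loop
vertex -4.243 -0.641 -1.878
vertex -3.379 -1.013 -1.577
vertex -3.864 -0.369 -1.007
endloop
endfacet
facet normal -0.969 0.032 -0.243
outer loop
vertex -4.056 0.077 -2.53
vertex -4.243 -0.641 -1.878
vertex -4.283 0.305 -1.596
endloop
endfacet
facet normal -0.127 0.602 -0.788
outer loop
vertex -3.076 0.149 -2.633
vertex -4.056 0.077 -2.53
vertex -3.561 0.793 -2.063
endloop
endfacet
facet normal 0.884 0.168 -0.437
outer loop
vertex -2.657 -0.525 -2.044
vertex -3.076 0.149 -2.633
vertex -2.697 0.421 -1.762
endloop
endfacet
facet normal -0.046 -0.776 -0.629
outer loop
vertex 0.548 -0.096 1.466
vertex 0.352 -0.392 1.846
vertex 0.033 -0.122 1.536
endloop
endfacet
facet normal -0.111 0.862 -0.494
outer loop
vertex 0.548 -0.096 1.466
vertex 0.033 -0.122 1.536
vertex 0.408 0.532 2.594
endloop
endfacet
facet normal -0.047 -0.777 -0.628
outer loop
vertex 0.033 -0.122 1.536
vertex 0.352 -0.392 1.846
vertex -0.162 -0.418 1.917
endloop
endfacet
facet normal -0.849 0.527 -0.025
outer loop
vertex 0.033 -0.122 1.536
vertex -0.162 -0.418 1.917
vertex 0.408 0.532 2.594
endloop
endfacet
facet normal -0.048 -0.776 -0.629
outer loop
vertex -0.162 -0.418 1.917
vertex 0.352 -0.392 1.846
vertex 0.157 -0.688 2.226
endloop
endfacet
facet normal -0.720 -0.060 0.691
outer loop
vertex -0.162 -0.418 1.917
vertex 0.157 -0.688 2.226
vertex 0.408 0.532 2.594
endloop
endfacet
facet normal -0.046 -0.776 -0.629
outer loop
vertex 0.157 -0.688 2.226
vertex 0.352 -0.392 1.846
vertex 0.671 -0.662 2.156
endloop
endfacet
facet normal 0.144 -0.313 0.939
outer loop
vertex 0.157 -0.688 2.226
vertex 0.671 -0.662 2.156
vertex 0.408 0.532 2.594
endloop
endfacet
facet normal -0.046 -0.776 -0.629
outer loop
vertex 0.671 -0.662 2.156
vertex 0.352 -0.392 1.846
vertex 0.867 -0.366 1.776
endloop
endfacet
facet normal 0.882 0.021 0.471
outer loop
vertex 0.671 -0.662 2.156
vertex 0.867 -0.366 1.776
vertex 0.408 0.532 2.594
endloop
endfacet
facet normal -0.046 -0.776 -0.629
outer loop
vertex 0.867 -0.366 1.776
vertex 0.352 -0.392 1.846
vertex 0.548 -0.096 1.466
endloop
endfacet
facet normal 0.754 0.609 -0.246
outer loop
vertex 0.867 -0.366 1.776
vertex 0.548 -0.096 1.466
vertex 0.408 0.532 2.594
endloop
endfacet

endsolid


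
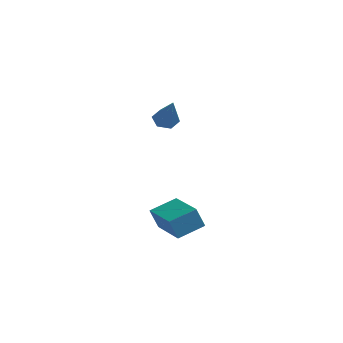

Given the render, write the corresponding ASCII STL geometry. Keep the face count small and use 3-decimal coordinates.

solid 
facet normal -0.405 0.466 -0.786
outer loop
vertex 1.341 2.231 0.507
vertex 0.879 2.018 0.619
vertex 1.01 2.478 0.824
endloop
endfacet
facet normal 0.743 0.591 0.315
outer loop
vertex 1.341 2.231 0.507
vertex 1.01 2.478 0.824
vertex 1.521 1.282 1.861
endloop
endfacet
facet normal -0.406 0.466 -0.786
outer loop
vertex 1.01 2.478 0.824
vertex 0.879 2.018 0.619
vertex 0.549 2.265 0.936
endloop
endfacet
facet normal -0.102 0.627 0.773
outer loop
vertex 1.01 2.478 0.824
vertex 0.549 2.265 0.936
vertex 1.521 1.282 1.861
endloop
endfacet
facet normal -0.406 0.467 -0.786
outer loop
vertex 0.549 2.265 0.936
vertex 0.879 2.018 0.619
vertex 0.418 1.806 0.731
endloop
endfacet
facet normal -0.733 -0.091 0.674
outer loop
vertex 0.549 2.265 0.936
vertex 0.418 1.806 0.731
vertex 1.521 1.282 1.861
endloop
endfacet
facet normal -0.406 0.467 -0.786
outer loop
vertex 0.418 1.806 0.731
vertex 0.879 2.018 0.619
vertex 0.748 1.559 0.414
endloop
endfacet
facet normal -0.521 -0.846 0.116
outer loop
vertex 0.418 1.806 0.731
vertex 0.748 1.559 0.414
vertex 1.521 1.282 1.861
endloop
endfacet
facet normal -0.405 0.467 -0.786
outer loop
vertex 0.748 1.559 0.414
vertex 0.879 2.018 0.619
vertex 1.21 1.771 0.302
endloop
endfacet
facet normal 0.322 -0.883 -0.341
outer loop
vertex 0.748 1.559 0.414
vertex 1.21 1.771 0.302
vertex 1.521 1.282 1.861
endloop
endfacet
facet normal -0.405 0.466 -0.786
outer loop
vertex 1.21 1.771 0.302
vertex 0.879 2.018 0.619
vertex 1.341 2.231 0.507
endloop
endfacet
facet normal 0.956 -0.164 -0.242
outer loop
vertex 1.21 1.771 0.302
vertex 1.341 2.231 0.507
vertex 1.521 1.282 1.861
endloop
endfacet
facet normal -0.762 0.634 -0.132
outer loop
vertex 1.037 0.308 -3.29
vertex 1.694 1.175 -2.917
vertex 1.314 0.464 -4.142
endloop
endfacet
facet normal -0.572 -0.754 -0.324
outer loop
vertex 2.586 -0.595 -3.923
vertex 1.037 0.308 -3.29
vertex 1.314 0.464 -4.142
endloop
endfacet
facet normal -0.762 0.634 -0.132
outer loop
vertex 1.314 0.464 -4.142
vertex 1.694 1.175 -2.917
vertex 1.971 1.331 -3.77
endloop
endfacet
facet normal 0.304 0.172 -0.937
outer loop
vertex 1.971 1.331 -3.77
vertex 2.586 -0.595 -3.923
vertex 1.314 0.464 -4.142
endloop
endfacet
facet normal -0.305 -0.172 0.937
outer loop
vertex 1.037 0.308 -3.29
vertex 2.966 0.116 -2.698
vertex 1.694 1.175 -2.917
endloop
endfacet
facet normal -0.572 -0.754 -0.324
outer loop
vertex 2.309 -0.751 -3.07
vertex 1.037 0.308 -3.29
vertex 2.586 -0.595 -3.923
endloop
endfacet
facet normal -0.305 -0.171 0.937
outer loop
vertex 2.309 -0.751 -3.07
vertex 2.966 0.116 -2.698
vertex 1.037 0.308 -3.29
endloop
endfacet
facet normal 0.572 0.754 0.324
outer loop
vertex 1.694 1.175 -2.917
vertex 2.966 0.116 -2.698
vertex 1.971 1.331 -3.77
endloop
endfacet
facet normal 0.305 0.172 -0.937
outer loop
vertex 3.243 0.272 -3.55
vertex 2.586 -0.595 -3.923
vertex 1.971 1.331 -3.77
endloop
endfacet
facet normal 0.572 0.754 0.324
outer loop
vertex 1.971 1.331 -3.77
vertex 2.966 0.116 -2.698
vertex 3.243 0.272 -3.55
endloop
endfacet
facet normal 0.762 -0.634 0.132
outer loop
vertex 3.243 0.272 -3.55
vertex 2.309 -0.751 -3.07
vertex 2.586 -0.595 -3.923
endloop
endfacet
facet normal 0.762 -0.634 0.132
outer loop
vertex 2.966 0.116 -2.698
vertex 2.309 -0.751 -3.07
vertex 3.243 0.272 -3.55
endloop
endfacet

endsolid


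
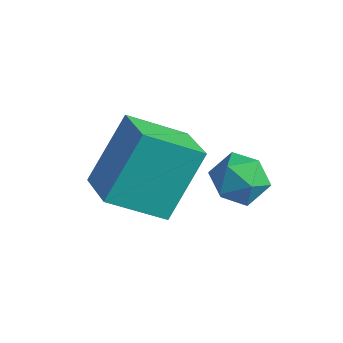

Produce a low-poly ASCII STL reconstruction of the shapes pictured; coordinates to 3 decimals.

solid 
facet normal -0.809 0.475 -0.347
outer loop
vertex -2.438 0.51 -0.31
vertex -2.361 1.819 1.305
vertex -1.411 1.586 -1.231
endloop
endfacet
facet normal -0.037 -0.629 -0.776
outer loop
vertex -0.279 0.921 -0.745
vertex -2.438 0.51 -0.31
vertex -1.411 1.586 -1.231
endloop
endfacet
facet normal -0.809 0.475 -0.347
outer loop
vertex -1.411 1.586 -1.231
vertex -2.361 1.819 1.305
vertex -1.334 2.895 0.384
endloop
endfacet
facet normal 0.587 0.615 -0.526
outer loop
vertex -1.334 2.895 0.384
vertex -0.279 0.921 -0.745
vertex -1.411 1.586 -1.231
endloop
endfacet
facet normal -0.587 -0.615 0.526
outer loop
vertex -2.438 0.51 -0.31
vertex -1.229 1.154 1.791
vertex -2.361 1.819 1.305
endloop
endfacet
facet normal -0.037 -0.629 -0.776
outer loop
vertex -1.306 -0.155 0.176
vertex -2.438 0.51 -0.31
vertex -0.279 0.921 -0.745
endloop
endfacet
facet normal -0.587 -0.615 0.526
outer loop
vertex -1.306 -0.155 0.176
vertex -1.229 1.154 1.791
vertex -2.438 0.51 -0.31
endloop
endfacet
facet normal 0.037 0.629 0.776
outer loop
vertex -2.361 1.819 1.305
vertex -1.229 1.154 1.791
vertex -1.334 2.895 0.384
endloop
endfacet
facet normal 0.587 0.615 -0.526
outer loop
vertex -0.202 2.23 0.87
vertex -0.279 0.921 -0.745
vertex -1.334 2.895 0.384
endloop
endfacet
facet normal 0.037 0.629 0.776
outer loop
vertex -1.334 2.895 0.384
vertex -1.229 1.154 1.791
vertex -0.202 2.23 0.87
endloop
endfacet
facet normal 0.809 -0.475 0.347
outer loop
vertex -0.202 2.23 0.87
vertex -1.306 -0.155 0.176
vertex -0.279 0.921 -0.745
endloop
endfacet
facet normal 0.809 -0.475 0.347
outer loop
vertex -1.229 1.154 1.791
vertex -1.306 -0.155 0.176
vertex -0.202 2.23 0.87
endloop
endfacet
facet normal -0.982 0.169 0.088
outer loop
vertex -0.422 3.333 -0.895
vertex -0.497 2.663 -0.446
vertex -0.343 3.374 -0.09
endloop
endfacet
facet normal -0.623 0.782 0.021
outer loop
vertex -0.422 3.333 -0.895
vertex -0.343 3.374 -0.09
vertex 0.162 3.789 -0.567
endloop
endfacet
facet normal -0.261 0.761 -0.593
outer loop
vertex -0.422 3.333 -0.895
vertex 0.162 3.789 -0.567
vertex 0.32 3.335 -1.219
endloop
endfacet
facet normal -0.397 0.134 -0.908
outer loop
vertex -0.422 3.333 -0.895
vertex 0.32 3.335 -1.219
vertex -0.087 2.639 -1.144
endloop
endfacet
facet normal -0.842 -0.232 -0.487
outer loop
vertex -0.422 3.333 -0.895
vertex -0.087 2.639 -1.144
vertex -0.497 2.663 -0.446
endloop
endfacet
facet normal -0.150 0.819 0.554
outer loop
vertex 0.162 3.789 -0.567
vertex -0.343 3.374 -0.09
vertex 0.447 3.401 0.084
endloop
endfacet
facet normal -0.731 -0.172 0.661
outer loop
vertex -0.343 3.374 -0.09
vertex -0.497 2.663 -0.446
vertex 0.04 2.705 0.159
endloop
endfacet
facet normal -0.505 -0.821 -0.268
outer loop
vertex -0.497 2.663 -0.446
vertex -0.087 2.639 -1.144
vertex 0.198 2.251 -0.493
endloop
endfacet
facet normal 0.217 -0.229 -0.949
outer loop
vertex -0.087 2.639 -1.144
vertex 0.32 3.335 -1.219
vertex 0.703 2.666 -0.97
endloop
endfacet
facet normal 0.435 0.785 -0.441
outer loop
vertex 0.32 3.335 -1.219
vertex 0.162 3.789 -0.567
vertex 0.857 3.377 -0.614
endloop
endfacet
facet normal 0.397 -0.134 0.908
outer loop
vertex 0.782 2.707 -0.165
vertex 0.447 3.401 0.084
vertex 0.04 2.705 0.159
endloop
endfacet
facet normal 0.261 -0.761 0.593
outer loop
vertex 0.782 2.707 -0.165
vertex 0.04 2.705 0.159
vertex 0.198 2.251 -0.493
endloop
endfacet
facet normal 0.623 -0.782 -0.021
outer loop
vertex 0.782 2.707 -0.165
vertex 0.198 2.251 -0.493
vertex 0.703 2.666 -0.97
endloop
endfacet
facet normal 0.982 -0.169 -0.088
outer loop
vertex 0.782 2.707 -0.165
vertex 0.703 2.666 -0.97
vertex 0.857 3.377 -0.614
endloop
endfacet
facet normal 0.842 0.232 0.487
outer loop
vertex 0.782 2.707 -0.165
vertex 0.857 3.377 -0.614
vertex 0.447 3.401 0.084
endloop
endfacet
facet normal -0.217 0.229 0.949
outer loop
vertex 0.04 2.705 0.159
vertex 0.447 3.401 0.084
vertex -0.343 3.374 -0.09
endloop
endfacet
facet normal -0.435 -0.785 0.441
outer loop
vertex 0.198 2.251 -0.493
vertex 0.04 2.705 0.159
vertex -0.497 2.663 -0.446
endloop
endfacet
facet normal 0.150 -0.819 -0.554
outer loop
vertex 0.703 2.666 -0.97
vertex 0.198 2.251 -0.493
vertex -0.087 2.639 -1.144
endloop
endfacet
facet normal 0.731 0.172 -0.661
outer loop
vertex 0.857 3.377 -0.614
vertex 0.703 2.666 -0.97
vertex 0.32 3.335 -1.219
endloop
endfacet
facet normal 0.505 0.821 0.268
outer loop
vertex 0.447 3.401 0.084
vertex 0.857 3.377 -0.614
vertex 0.162 3.789 -0.567
endloop
endfacet

endsolid


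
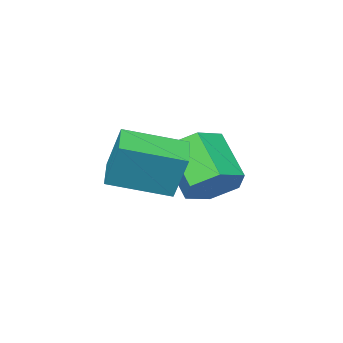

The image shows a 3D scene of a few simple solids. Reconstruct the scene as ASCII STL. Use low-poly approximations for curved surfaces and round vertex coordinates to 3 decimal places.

solid 
facet normal -0.663 -0.703 0.258
outer loop
vertex 2.579 -3.495 1.99
vertex 1.306 -2.46 1.541
vertex 2.618 -3.999 0.717
endloop
endfacet
facet normal 0.748 -0.609 0.264
outer loop
vertex 3.334 -3.24 0.439
vertex 2.579 -3.495 1.99
vertex 2.618 -3.999 0.717
endloop
endfacet
facet normal -0.663 -0.703 0.258
outer loop
vertex 2.618 -3.999 0.717
vertex 1.306 -2.46 1.541
vertex 1.346 -2.965 0.268
endloop
endfacet
facet normal 0.029 -0.368 -0.929
outer loop
vertex 1.346 -2.965 0.268
vertex 3.334 -3.24 0.439
vertex 2.618 -3.999 0.717
endloop
endfacet
facet normal -0.029 0.368 0.929
outer loop
vertex 2.579 -3.495 1.99
vertex 2.022 -1.701 1.263
vertex 1.306 -2.46 1.541
endloop
endfacet
facet normal 0.749 -0.608 0.265
outer loop
vertex 3.294 -2.735 1.712
vertex 2.579 -3.495 1.99
vertex 3.334 -3.24 0.439
endloop
endfacet
facet normal -0.029 0.368 0.930
outer loop
vertex 3.294 -2.735 1.712
vertex 2.022 -1.701 1.263
vertex 2.579 -3.495 1.99
endloop
endfacet
facet normal -0.748 0.609 -0.265
outer loop
vertex 1.306 -2.46 1.541
vertex 2.022 -1.701 1.263
vertex 1.346 -2.965 0.268
endloop
endfacet
facet normal 0.029 -0.367 -0.930
outer loop
vertex 2.061 -2.205 -0.01
vertex 3.334 -3.24 0.439
vertex 1.346 -2.965 0.268
endloop
endfacet
facet normal -0.749 0.608 -0.264
outer loop
vertex 1.346 -2.965 0.268
vertex 2.022 -1.701 1.263
vertex 2.061 -2.205 -0.01
endloop
endfacet
facet normal 0.663 0.703 -0.258
outer loop
vertex 2.061 -2.205 -0.01
vertex 3.294 -2.735 1.712
vertex 3.334 -3.24 0.439
endloop
endfacet
facet normal 0.663 0.703 -0.258
outer loop
vertex 2.022 -1.701 1.263
vertex 3.294 -2.735 1.712
vertex 2.061 -2.205 -0.01
endloop
endfacet
facet normal 0.200 0.728 -0.656
outer loop
vertex 1.18 -2.577 0.004
vertex 0.379 -2.551 -0.211
vertex 0.659 -2.072 0.406
endloop
endfacet
facet normal 0.752 0.315 0.579
outer loop
vertex 1.18 -2.577 0.004
vertex 0.659 -2.072 0.406
vertex 0.862 -3.735 1.046
endloop
endfacet
facet normal 0.752 0.315 0.579
outer loop
vertex 0.862 -3.735 1.046
vertex 0.659 -2.072 0.406
vertex 0.341 -3.23 1.449
endloop
endfacet
facet normal -0.200 -0.729 0.655
outer loop
vertex 0.862 -3.735 1.046
vertex 0.341 -3.23 1.449
vertex 0.061 -3.709 0.831
endloop
endfacet
facet normal 0.200 0.728 -0.656
outer loop
vertex 0.659 -2.072 0.406
vertex 0.379 -2.551 -0.211
vertex -0.142 -2.046 0.191
endloop
endfacet
facet normal -0.168 0.685 0.709
outer loop
vertex 0.659 -2.072 0.406
vertex -0.142 -2.046 0.191
vertex 0.341 -3.23 1.449
endloop
endfacet
facet normal -0.168 0.685 0.709
outer loop
vertex 0.341 -3.23 1.449
vertex -0.142 -2.046 0.191
vertex -0.46 -3.204 1.234
endloop
endfacet
facet normal -0.200 -0.729 0.655
outer loop
vertex 0.341 -3.23 1.449
vertex -0.46 -3.204 1.234
vertex 0.061 -3.709 0.831
endloop
endfacet
facet normal 0.200 0.728 -0.656
outer loop
vertex -0.142 -2.046 0.191
vertex 0.379 -2.551 -0.211
vertex -0.422 -2.525 -0.426
endloop
endfacet
facet normal -0.920 0.370 0.130
outer loop
vertex -0.142 -2.046 0.191
vertex -0.422 -2.525 -0.426
vertex -0.46 -3.204 1.234
endloop
endfacet
facet normal -0.920 0.370 0.130
outer loop
vertex -0.46 -3.204 1.234
vertex -0.422 -2.525 -0.426
vertex -0.74 -3.683 0.616
endloop
endfacet
facet normal -0.200 -0.729 0.655
outer loop
vertex -0.46 -3.204 1.234
vertex -0.74 -3.683 0.616
vertex 0.061 -3.709 0.831
endloop
endfacet
facet normal 0.200 0.729 -0.655
outer loop
vertex -0.422 -2.525 -0.426
vertex 0.379 -2.551 -0.211
vertex 0.099 -3.03 -0.829
endloop
endfacet
facet normal -0.752 -0.314 -0.579
outer loop
vertex -0.422 -2.525 -0.426
vertex 0.099 -3.03 -0.829
vertex -0.74 -3.683 0.616
endloop
endfacet
facet normal -0.752 -0.315 -0.579
outer loop
vertex -0.74 -3.683 0.616
vertex 0.099 -3.03 -0.829
vertex -0.219 -4.188 0.214
endloop
endfacet
facet normal -0.200 -0.728 0.656
outer loop
vertex -0.74 -3.683 0.616
vertex -0.219 -4.188 0.214
vertex 0.061 -3.709 0.831
endloop
endfacet
facet normal 0.200 0.729 -0.655
outer loop
vertex 0.099 -3.03 -0.829
vertex 0.379 -2.551 -0.211
vertex 0.9 -3.056 -0.614
endloop
endfacet
facet normal 0.168 -0.685 -0.709
outer loop
vertex 0.099 -3.03 -0.829
vertex 0.9 -3.056 -0.614
vertex -0.219 -4.188 0.214
endloop
endfacet
facet normal 0.168 -0.685 -0.709
outer loop
vertex -0.219 -4.188 0.214
vertex 0.9 -3.056 -0.614
vertex 0.582 -4.214 0.429
endloop
endfacet
facet normal -0.200 -0.728 0.656
outer loop
vertex -0.219 -4.188 0.214
vertex 0.582 -4.214 0.429
vertex 0.061 -3.709 0.831
endloop
endfacet
facet normal 0.200 0.729 -0.655
outer loop
vertex 0.9 -3.056 -0.614
vertex 0.379 -2.551 -0.211
vertex 1.18 -2.577 0.004
endloop
endfacet
facet normal 0.920 -0.370 -0.130
outer loop
vertex 0.9 -3.056 -0.614
vertex 1.18 -2.577 0.004
vertex 0.582 -4.214 0.429
endloop
endfacet
facet normal 0.920 -0.370 -0.130
outer loop
vertex 0.582 -4.214 0.429
vertex 1.18 -2.577 0.004
vertex 0.862 -3.735 1.046
endloop
endfacet
facet normal -0.200 -0.728 0.656
outer loop
vertex 0.582 -4.214 0.429
vertex 0.862 -3.735 1.046
vertex 0.061 -3.709 0.831
endloop
endfacet

endsolid


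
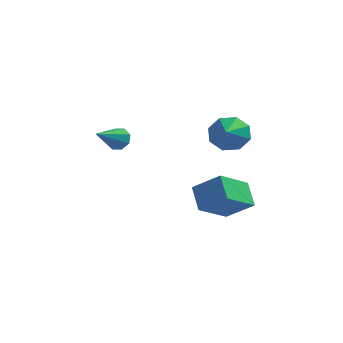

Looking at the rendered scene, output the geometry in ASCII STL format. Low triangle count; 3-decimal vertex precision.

solid 
facet normal -0.182 0.899 -0.398
outer loop
vertex 2.871 -0.052 0.672
vertex 2.289 0.201 1.509
vertex 3.303 0.294 1.255
endloop
endfacet
facet normal 0.809 -0.505 -0.300
outer loop
vertex 2.871 -0.052 0.672
vertex 3.303 0.294 1.255
vertex 2.611 -1.381 2.211
endloop
endfacet
facet normal -0.182 0.899 -0.399
outer loop
vertex 3.303 0.294 1.255
vertex 2.289 0.201 1.509
vertex 3.142 0.586 1.986
endloop
endfacet
facet normal 0.931 -0.218 0.292
outer loop
vertex 3.303 0.294 1.255
vertex 3.142 0.586 1.986
vertex 2.611 -1.381 2.211
endloop
endfacet
facet normal -0.183 0.899 -0.399
outer loop
vertex 3.142 0.586 1.986
vertex 2.289 0.201 1.509
vertex 2.481 0.652 2.438
endloop
endfacet
facet normal 0.560 -0.057 0.827
outer loop
vertex 3.142 0.586 1.986
vertex 2.481 0.652 2.438
vertex 2.611 -1.381 2.211
endloop
endfacet
facet normal -0.183 0.899 -0.399
outer loop
vertex 2.481 0.652 2.438
vertex 2.289 0.201 1.509
vertex 1.707 0.454 2.346
endloop
endfacet
facet normal -0.088 -0.116 0.989
outer loop
vertex 2.481 0.652 2.438
vertex 1.707 0.454 2.346
vertex 2.611 -1.381 2.211
endloop
endfacet
facet normal -0.184 0.898 -0.399
outer loop
vertex 1.707 0.454 2.346
vertex 2.289 0.201 1.509
vertex 1.275 0.107 1.764
endloop
endfacet
facet normal -0.632 -0.362 0.685
outer loop
vertex 1.707 0.454 2.346
vertex 1.275 0.107 1.764
vertex 2.611 -1.381 2.211
endloop
endfacet
facet normal -0.183 0.899 -0.398
outer loop
vertex 1.275 0.107 1.764
vertex 2.289 0.201 1.509
vertex 1.436 -0.184 1.032
endloop
endfacet
facet normal -0.755 -0.650 0.092
outer loop
vertex 1.275 0.107 1.764
vertex 1.436 -0.184 1.032
vertex 2.611 -1.381 2.211
endloop
endfacet
facet normal -0.183 0.899 -0.399
outer loop
vertex 1.436 -0.184 1.032
vertex 2.289 0.201 1.509
vertex 2.098 -0.25 0.58
endloop
endfacet
facet normal -0.383 -0.811 -0.442
outer loop
vertex 1.436 -0.184 1.032
vertex 2.098 -0.25 0.58
vertex 2.611 -1.381 2.211
endloop
endfacet
facet normal -0.183 0.899 -0.399
outer loop
vertex 2.098 -0.25 0.58
vertex 2.289 0.201 1.509
vertex 2.871 -0.052 0.672
endloop
endfacet
facet normal 0.264 -0.752 -0.604
outer loop
vertex 2.098 -0.25 0.58
vertex 2.871 -0.052 0.672
vertex 2.611 -1.381 2.211
endloop
endfacet
facet normal 0.261 0.853 -0.451
outer loop
vertex -2.831 -0.522 0.102
vertex -3.137 -0.157 0.615
vertex -2.494 -0.412 0.505
endloop
endfacet
facet normal 0.612 -0.726 -0.313
outer loop
vertex -2.831 -0.522 0.102
vertex -2.494 -0.412 0.505
vertex -3.643 -1.803 1.485
endloop
endfacet
facet normal 0.261 0.854 -0.450
outer loop
vertex -2.494 -0.412 0.505
vertex -3.137 -0.157 0.615
vertex -2.535 -0.153 0.972
endloop
endfacet
facet normal 0.829 -0.455 0.325
outer loop
vertex -2.494 -0.412 0.505
vertex -2.535 -0.153 0.972
vertex -3.643 -1.803 1.485
endloop
endfacet
facet normal 0.262 0.853 -0.451
outer loop
vertex -2.535 -0.153 0.972
vertex -3.137 -0.157 0.615
vertex -2.927 0.104 1.23
endloop
endfacet
facet normal 0.512 -0.078 0.855
outer loop
vertex -2.535 -0.153 0.972
vertex -2.927 0.104 1.23
vertex -3.643 -1.803 1.485
endloop
endfacet
facet normal 0.261 0.853 -0.451
outer loop
vertex -2.927 0.104 1.23
vertex -3.137 -0.157 0.615
vertex -3.443 0.208 1.128
endloop
endfacet
facet normal -0.154 0.188 0.970
outer loop
vertex -2.927 0.104 1.23
vertex -3.443 0.208 1.128
vertex -3.643 -1.803 1.485
endloop
endfacet
facet normal 0.263 0.853 -0.450
outer loop
vertex -3.443 0.208 1.128
vertex -3.137 -0.157 0.615
vertex -3.779 0.099 0.725
endloop
endfacet
facet normal -0.779 0.184 0.600
outer loop
vertex -3.443 0.208 1.128
vertex -3.779 0.099 0.725
vertex -3.643 -1.803 1.485
endloop
endfacet
facet normal 0.263 0.853 -0.451
outer loop
vertex -3.779 0.099 0.725
vertex -3.137 -0.157 0.615
vertex -3.739 -0.16 0.258
endloop
endfacet
facet normal -0.996 -0.086 -0.037
outer loop
vertex -3.779 0.099 0.725
vertex -3.739 -0.16 0.258
vertex -3.643 -1.803 1.485
endloop
endfacet
facet normal 0.263 0.853 -0.450
outer loop
vertex -3.739 -0.16 0.258
vertex -3.137 -0.157 0.615
vertex -3.346 -0.417 -0.0
endloop
endfacet
facet normal -0.678 -0.465 -0.569
outer loop
vertex -3.739 -0.16 0.258
vertex -3.346 -0.417 -0.0
vertex -3.643 -1.803 1.485
endloop
endfacet
facet normal 0.263 0.853 -0.450
outer loop
vertex -3.346 -0.417 -0.0
vertex -3.137 -0.157 0.615
vertex -2.831 -0.522 0.102
endloop
endfacet
facet normal -0.013 -0.730 -0.684
outer loop
vertex -3.346 -0.417 -0.0
vertex -2.831 -0.522 0.102
vertex -3.643 -1.803 1.485
endloop
endfacet
facet normal -0.817 0.057 -0.574
outer loop
vertex 1.208 -2.074 -1.236
vertex 2.026 -0.446 -2.239
vertex 1.837 -2.998 -2.222
endloop
endfacet
facet normal -0.393 -0.783 0.483
outer loop
vertex 3.234 -3.094 -1.241
vertex 1.208 -2.074 -1.236
vertex 1.837 -2.998 -2.222
endloop
endfacet
facet normal -0.817 0.057 -0.574
outer loop
vertex 1.837 -2.998 -2.222
vertex 2.026 -0.446 -2.239
vertex 2.654 -1.369 -3.225
endloop
endfacet
facet normal 0.422 -0.619 -0.662
outer loop
vertex 2.654 -1.369 -3.225
vertex 3.234 -3.094 -1.241
vertex 1.837 -2.998 -2.222
endloop
endfacet
facet normal -0.422 0.620 0.662
outer loop
vertex 1.208 -2.074 -1.236
vertex 3.423 -0.542 -1.258
vertex 2.026 -0.446 -2.239
endloop
endfacet
facet normal -0.393 -0.783 0.483
outer loop
vertex 2.606 -2.171 -0.255
vertex 1.208 -2.074 -1.236
vertex 3.234 -3.094 -1.241
endloop
endfacet
facet normal -0.422 0.619 0.662
outer loop
vertex 2.606 -2.171 -0.255
vertex 3.423 -0.542 -1.258
vertex 1.208 -2.074 -1.236
endloop
endfacet
facet normal 0.393 0.783 -0.483
outer loop
vertex 2.026 -0.446 -2.239
vertex 3.423 -0.542 -1.258
vertex 2.654 -1.369 -3.225
endloop
endfacet
facet normal 0.422 -0.620 -0.662
outer loop
vertex 4.052 -1.466 -2.244
vertex 3.234 -3.094 -1.241
vertex 2.654 -1.369 -3.225
endloop
endfacet
facet normal 0.393 0.783 -0.483
outer loop
vertex 2.654 -1.369 -3.225
vertex 3.423 -0.542 -1.258
vertex 4.052 -1.466 -2.244
endloop
endfacet
facet normal 0.817 -0.057 0.574
outer loop
vertex 4.052 -1.466 -2.244
vertex 2.606 -2.171 -0.255
vertex 3.234 -3.094 -1.241
endloop
endfacet
facet normal 0.817 -0.056 0.574
outer loop
vertex 3.423 -0.542 -1.258
vertex 2.606 -2.171 -0.255
vertex 4.052 -1.466 -2.244
endloop
endfacet

endsolid


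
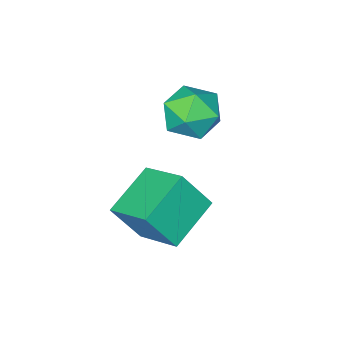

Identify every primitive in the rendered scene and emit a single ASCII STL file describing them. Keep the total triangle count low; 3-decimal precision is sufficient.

solid 
facet normal -0.475 -0.218 0.853
outer loop
vertex -4.499 1.706 2.824
vertex -3.867 0.878 2.964
vertex -3.598 1.816 3.354
endloop
endfacet
facet normal -0.487 0.485 0.727
outer loop
vertex -4.499 1.706 2.824
vertex -3.598 1.816 3.354
vertex -3.895 2.552 2.664
endloop
endfacet
facet normal -0.802 0.590 0.095
outer loop
vertex -4.499 1.706 2.824
vertex -3.895 2.552 2.664
vertex -4.348 2.068 1.848
endloop
endfacet
facet normal -0.984 -0.047 -0.170
outer loop
vertex -4.499 1.706 2.824
vertex -4.348 2.068 1.848
vertex -4.33 1.033 2.033
endloop
endfacet
facet normal -0.782 -0.547 0.298
outer loop
vertex -4.499 1.706 2.824
vertex -4.33 1.033 2.033
vertex -3.867 0.878 2.964
endloop
endfacet
facet normal 0.187 0.711 0.678
outer loop
vertex -3.895 2.552 2.664
vertex -3.598 1.816 3.354
vertex -2.89 2.247 2.707
endloop
endfacet
facet normal 0.207 -0.426 0.881
outer loop
vertex -3.598 1.816 3.354
vertex -3.867 0.878 2.964
vertex -2.872 1.212 2.892
endloop
endfacet
facet normal -0.290 -0.957 -0.015
outer loop
vertex -3.867 0.878 2.964
vertex -4.33 1.033 2.033
vertex -3.325 0.728 2.076
endloop
endfacet
facet normal -0.616 -0.149 -0.773
outer loop
vertex -4.33 1.033 2.033
vertex -4.348 2.068 1.848
vertex -3.622 1.464 1.386
endloop
endfacet
facet normal -0.321 0.882 -0.345
outer loop
vertex -4.348 2.068 1.848
vertex -3.895 2.552 2.664
vertex -3.353 2.402 1.776
endloop
endfacet
facet normal 0.984 0.047 0.170
outer loop
vertex -2.721 1.574 1.916
vertex -2.89 2.247 2.707
vertex -2.872 1.212 2.892
endloop
endfacet
facet normal 0.802 -0.590 -0.095
outer loop
vertex -2.721 1.574 1.916
vertex -2.872 1.212 2.892
vertex -3.325 0.728 2.076
endloop
endfacet
facet normal 0.487 -0.485 -0.727
outer loop
vertex -2.721 1.574 1.916
vertex -3.325 0.728 2.076
vertex -3.622 1.464 1.386
endloop
endfacet
facet normal 0.475 0.218 -0.853
outer loop
vertex -2.721 1.574 1.916
vertex -3.622 1.464 1.386
vertex -3.353 2.402 1.776
endloop
endfacet
facet normal 0.782 0.547 -0.298
outer loop
vertex -2.721 1.574 1.916
vertex -3.353 2.402 1.776
vertex -2.89 2.247 2.707
endloop
endfacet
facet normal 0.616 0.149 0.773
outer loop
vertex -2.872 1.212 2.892
vertex -2.89 2.247 2.707
vertex -3.598 1.816 3.354
endloop
endfacet
facet normal 0.321 -0.882 0.345
outer loop
vertex -3.325 0.728 2.076
vertex -2.872 1.212 2.892
vertex -3.867 0.878 2.964
endloop
endfacet
facet normal -0.187 -0.711 -0.678
outer loop
vertex -3.622 1.464 1.386
vertex -3.325 0.728 2.076
vertex -4.33 1.033 2.033
endloop
endfacet
facet normal -0.207 0.426 -0.881
outer loop
vertex -3.353 2.402 1.776
vertex -3.622 1.464 1.386
vertex -4.348 2.068 1.848
endloop
endfacet
facet normal 0.290 0.957 0.015
outer loop
vertex -2.89 2.247 2.707
vertex -3.353 2.402 1.776
vertex -3.895 2.552 2.664
endloop
endfacet
facet normal -0.451 0.342 -0.824
outer loop
vertex -1.92 3.071 0.468
vertex -2.057 4.627 1.188
vertex -0.293 3.537 -0.229
endloop
endfacet
facet normal 0.079 -0.904 -0.419
outer loop
vertex 0.397 3.013 1.032
vertex -1.92 3.071 0.468
vertex -0.293 3.537 -0.229
endloop
endfacet
facet normal -0.451 0.342 -0.824
outer loop
vertex -0.293 3.537 -0.229
vertex -2.057 4.627 1.188
vertex -0.43 5.092 0.491
endloop
endfacet
facet normal 0.889 0.255 -0.381
outer loop
vertex -0.43 5.092 0.491
vertex 0.397 3.013 1.032
vertex -0.293 3.537 -0.229
endloop
endfacet
facet normal -0.889 -0.254 0.381
outer loop
vertex -1.92 3.071 0.468
vertex -1.367 4.103 2.449
vertex -2.057 4.627 1.188
endloop
endfacet
facet normal 0.079 -0.905 -0.419
outer loop
vertex -1.23 2.548 1.729
vertex -1.92 3.071 0.468
vertex 0.397 3.013 1.032
endloop
endfacet
facet normal -0.889 -0.255 0.381
outer loop
vertex -1.23 2.548 1.729
vertex -1.367 4.103 2.449
vertex -1.92 3.071 0.468
endloop
endfacet
facet normal -0.079 0.905 0.419
outer loop
vertex -2.057 4.627 1.188
vertex -1.367 4.103 2.449
vertex -0.43 5.092 0.491
endloop
endfacet
facet normal 0.889 0.254 -0.381
outer loop
vertex 0.26 4.569 1.752
vertex 0.397 3.013 1.032
vertex -0.43 5.092 0.491
endloop
endfacet
facet normal -0.080 0.905 0.419
outer loop
vertex -0.43 5.092 0.491
vertex -1.367 4.103 2.449
vertex 0.26 4.569 1.752
endloop
endfacet
facet normal 0.451 -0.342 0.825
outer loop
vertex 0.26 4.569 1.752
vertex -1.23 2.548 1.729
vertex 0.397 3.013 1.032
endloop
endfacet
facet normal 0.451 -0.342 0.824
outer loop
vertex -1.367 4.103 2.449
vertex -1.23 2.548 1.729
vertex 0.26 4.569 1.752
endloop
endfacet

endsolid


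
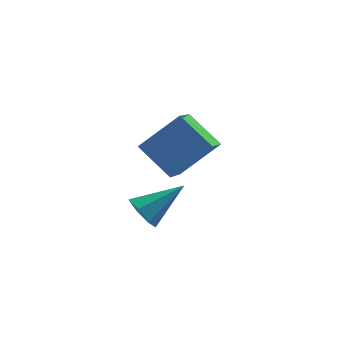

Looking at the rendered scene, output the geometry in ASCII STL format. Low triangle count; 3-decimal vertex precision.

solid 
facet normal -0.759 -0.188 -0.623
outer loop
vertex -0.503 1.503 -1.609
vertex 0.041 3.101 -2.754
vertex 0.607 0.395 -2.626
endloop
endfacet
facet normal -0.267 -0.783 0.562
outer loop
vertex 2.239 0.799 -1.286
vertex -0.503 1.503 -1.609
vertex 0.607 0.395 -2.626
endloop
endfacet
facet normal -0.759 -0.188 -0.623
outer loop
vertex 0.607 0.395 -2.626
vertex 0.041 3.101 -2.754
vertex 1.152 1.993 -3.772
endloop
endfacet
facet normal 0.594 -0.593 -0.544
outer loop
vertex 1.152 1.993 -3.772
vertex 2.239 0.799 -1.286
vertex 0.607 0.395 -2.626
endloop
endfacet
facet normal -0.594 0.592 0.545
outer loop
vertex -0.503 1.503 -1.609
vertex 1.673 3.505 -1.414
vertex 0.041 3.101 -2.754
endloop
endfacet
facet normal -0.267 -0.783 0.561
outer loop
vertex 1.128 1.907 -0.268
vertex -0.503 1.503 -1.609
vertex 2.239 0.799 -1.286
endloop
endfacet
facet normal -0.594 0.593 0.544
outer loop
vertex 1.128 1.907 -0.268
vertex 1.673 3.505 -1.414
vertex -0.503 1.503 -1.609
endloop
endfacet
facet normal 0.267 0.783 -0.561
outer loop
vertex 0.041 3.101 -2.754
vertex 1.673 3.505 -1.414
vertex 1.152 1.993 -3.772
endloop
endfacet
facet normal 0.594 -0.592 -0.544
outer loop
vertex 2.783 2.397 -2.431
vertex 2.239 0.799 -1.286
vertex 1.152 1.993 -3.772
endloop
endfacet
facet normal 0.268 0.783 -0.561
outer loop
vertex 1.152 1.993 -3.772
vertex 1.673 3.505 -1.414
vertex 2.783 2.397 -2.431
endloop
endfacet
facet normal 0.759 0.188 0.623
outer loop
vertex 2.783 2.397 -2.431
vertex 1.128 1.907 -0.268
vertex 2.239 0.799 -1.286
endloop
endfacet
facet normal 0.759 0.188 0.623
outer loop
vertex 1.673 3.505 -1.414
vertex 1.128 1.907 -0.268
vertex 2.783 2.397 -2.431
endloop
endfacet
facet normal -0.812 -0.212 -0.544
outer loop
vertex -0.213 -2.455 -3.075
vertex -0.658 -1.975 -2.598
vertex -0.255 -1.782 -3.274
endloop
endfacet
facet normal 0.829 -0.110 -0.548
outer loop
vertex -0.213 -2.455 -3.075
vertex -0.255 -1.782 -3.274
vertex 0.918 -1.565 -1.542
endloop
endfacet
facet normal -0.812 -0.210 -0.544
outer loop
vertex -0.255 -1.782 -3.274
vertex -0.658 -1.975 -2.598
vertex -0.6 -1.254 -2.963
endloop
endfacet
facet normal 0.581 0.660 -0.476
outer loop
vertex -0.255 -1.782 -3.274
vertex -0.6 -1.254 -2.963
vertex 0.918 -1.565 -1.542
endloop
endfacet
facet normal -0.812 -0.211 -0.545
outer loop
vertex -0.6 -1.254 -2.963
vertex -0.658 -1.975 -2.598
vertex -0.989 -1.269 -2.378
endloop
endfacet
facet normal 0.110 0.989 0.099
outer loop
vertex -0.6 -1.254 -2.963
vertex -0.989 -1.269 -2.378
vertex 0.918 -1.565 -1.542
endloop
endfacet
facet normal -0.812 -0.211 -0.544
outer loop
vertex -0.989 -1.269 -2.378
vertex -0.658 -1.975 -2.598
vertex -1.128 -1.815 -1.958
endloop
endfacet
facet normal -0.228 0.629 0.743
outer loop
vertex -0.989 -1.269 -2.378
vertex -1.128 -1.815 -1.958
vertex 0.918 -1.565 -1.542
endloop
endfacet
facet normal -0.812 -0.212 -0.544
outer loop
vertex -1.128 -1.815 -1.958
vertex -0.658 -1.975 -2.598
vertex -0.913 -2.481 -2.02
endloop
endfacet
facet normal -0.180 -0.149 0.972
outer loop
vertex -1.128 -1.815 -1.958
vertex -0.913 -2.481 -2.02
vertex 0.918 -1.565 -1.542
endloop
endfacet
facet normal -0.812 -0.212 -0.544
outer loop
vertex -0.913 -2.481 -2.02
vertex -0.658 -1.975 -2.598
vertex -0.506 -2.766 -2.517
endloop
endfacet
facet normal 0.219 -0.758 0.614
outer loop
vertex -0.913 -2.481 -2.02
vertex -0.506 -2.766 -2.517
vertex 0.918 -1.565 -1.542
endloop
endfacet
facet normal -0.812 -0.212 -0.544
outer loop
vertex -0.506 -2.766 -2.517
vertex -0.658 -1.975 -2.598
vertex -0.213 -2.455 -3.075
endloop
endfacet
facet normal 0.668 -0.741 -0.062
outer loop
vertex -0.506 -2.766 -2.517
vertex -0.213 -2.455 -3.075
vertex 0.918 -1.565 -1.542
endloop
endfacet

endsolid


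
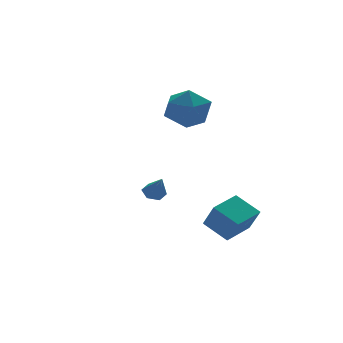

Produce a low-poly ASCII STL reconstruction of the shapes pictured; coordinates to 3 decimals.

solid 
facet normal 0.002 0.585 -0.811
outer loop
vertex -2.19 -2.876 -1.513
vertex -2.689 -2.669 -1.365
vertex -2.219 -2.422 -1.186
endloop
endfacet
facet normal 0.932 -0.170 0.319
outer loop
vertex -2.19 -2.876 -1.513
vertex -2.219 -2.422 -1.186
vertex -2.691 -3.411 -0.335
endloop
endfacet
facet normal 0.003 0.583 -0.812
outer loop
vertex -2.219 -2.422 -1.186
vertex -2.689 -2.669 -1.365
vertex -2.718 -2.215 -1.039
endloop
endfacet
facet normal 0.423 0.467 0.777
outer loop
vertex -2.219 -2.422 -1.186
vertex -2.718 -2.215 -1.039
vertex -2.691 -3.411 -0.335
endloop
endfacet
facet normal 0.003 0.583 -0.812
outer loop
vertex -2.718 -2.215 -1.039
vertex -2.689 -2.669 -1.365
vertex -3.188 -2.462 -1.218
endloop
endfacet
facet normal -0.509 0.428 0.747
outer loop
vertex -2.718 -2.215 -1.039
vertex -3.188 -2.462 -1.218
vertex -2.691 -3.411 -0.335
endloop
endfacet
facet normal 0.003 0.583 -0.812
outer loop
vertex -3.188 -2.462 -1.218
vertex -2.689 -2.669 -1.365
vertex -3.158 -2.916 -1.544
endloop
endfacet
facet normal -0.934 -0.248 0.259
outer loop
vertex -3.188 -2.462 -1.218
vertex -3.158 -2.916 -1.544
vertex -2.691 -3.411 -0.335
endloop
endfacet
facet normal 0.002 0.585 -0.811
outer loop
vertex -3.158 -2.916 -1.544
vertex -2.689 -2.669 -1.365
vertex -2.659 -3.123 -1.692
endloop
endfacet
facet normal -0.425 -0.883 -0.198
outer loop
vertex -3.158 -2.916 -1.544
vertex -2.659 -3.123 -1.692
vertex -2.691 -3.411 -0.335
endloop
endfacet
facet normal 0.002 0.585 -0.811
outer loop
vertex -2.659 -3.123 -1.692
vertex -2.689 -2.669 -1.365
vertex -2.19 -2.876 -1.513
endloop
endfacet
facet normal 0.509 -0.845 -0.167
outer loop
vertex -2.659 -3.123 -1.692
vertex -2.19 -2.876 -1.513
vertex -2.691 -3.411 -0.335
endloop
endfacet
facet normal -0.911 -0.389 -0.139
outer loop
vertex 0.374 -2.409 -2.987
vertex 0.25 -1.683 -4.212
vertex 0.968 -3.539 -3.716
endloop
endfacet
facet normal 0.087 -0.507 0.857
outer loop
vertex 2.47 -2.897 -3.488
vertex 0.374 -2.409 -2.987
vertex 0.968 -3.539 -3.716
endloop
endfacet
facet normal -0.911 -0.389 -0.138
outer loop
vertex 0.968 -3.539 -3.716
vertex 0.25 -1.683 -4.212
vertex 0.844 -2.813 -4.942
endloop
endfacet
facet normal 0.404 -0.769 -0.496
outer loop
vertex 0.844 -2.813 -4.942
vertex 2.47 -2.897 -3.488
vertex 0.968 -3.539 -3.716
endloop
endfacet
facet normal -0.404 0.768 0.496
outer loop
vertex 0.374 -2.409 -2.987
vertex 1.752 -1.041 -3.984
vertex 0.25 -1.683 -4.212
endloop
endfacet
facet normal 0.087 -0.508 0.857
outer loop
vertex 1.876 -1.767 -2.758
vertex 0.374 -2.409 -2.987
vertex 2.47 -2.897 -3.488
endloop
endfacet
facet normal -0.404 0.769 0.496
outer loop
vertex 1.876 -1.767 -2.758
vertex 1.752 -1.041 -3.984
vertex 0.374 -2.409 -2.987
endloop
endfacet
facet normal -0.087 0.508 -0.857
outer loop
vertex 0.25 -1.683 -4.212
vertex 1.752 -1.041 -3.984
vertex 0.844 -2.813 -4.942
endloop
endfacet
facet normal 0.404 -0.768 -0.496
outer loop
vertex 2.346 -2.171 -4.713
vertex 2.47 -2.897 -3.488
vertex 0.844 -2.813 -4.942
endloop
endfacet
facet normal -0.086 0.508 -0.857
outer loop
vertex 0.844 -2.813 -4.942
vertex 1.752 -1.041 -3.984
vertex 2.346 -2.171 -4.713
endloop
endfacet
facet normal 0.911 0.389 0.138
outer loop
vertex 2.346 -2.171 -4.713
vertex 1.876 -1.767 -2.758
vertex 2.47 -2.897 -3.488
endloop
endfacet
facet normal 0.911 0.389 0.138
outer loop
vertex 1.752 -1.041 -3.984
vertex 1.876 -1.767 -2.758
vertex 2.346 -2.171 -4.713
endloop
endfacet
facet normal -0.458 -0.427 0.780
outer loop
vertex 0.59 2.269 1.896
vertex 1.374 1.284 1.817
vertex 1.676 2.275 2.537
endloop
endfacet
facet normal -0.488 0.285 0.825
outer loop
vertex 0.59 2.269 1.896
vertex 1.676 2.275 2.537
vertex 1.287 3.32 1.946
endloop
endfacet
facet normal -0.814 0.529 0.239
outer loop
vertex 0.59 2.269 1.896
vertex 1.287 3.32 1.946
vertex 0.744 2.974 0.861
endloop
endfacet
facet normal -0.985 -0.032 -0.168
outer loop
vertex 0.59 2.269 1.896
vertex 0.744 2.974 0.861
vertex 0.798 1.716 0.781
endloop
endfacet
facet normal -0.765 -0.622 0.166
outer loop
vertex 0.59 2.269 1.896
vertex 0.798 1.716 0.781
vertex 1.374 1.284 1.817
endloop
endfacet
facet normal 0.180 0.534 0.826
outer loop
vertex 1.287 3.32 1.946
vertex 1.676 2.275 2.537
vertex 2.502 2.984 1.899
endloop
endfacet
facet normal 0.229 -0.617 0.753
outer loop
vertex 1.676 2.275 2.537
vertex 1.374 1.284 1.817
vertex 2.556 1.726 1.819
endloop
endfacet
facet normal -0.267 -0.933 -0.240
outer loop
vertex 1.374 1.284 1.817
vertex 0.798 1.716 0.781
vertex 2.013 1.38 0.734
endloop
endfacet
facet normal -0.623 0.023 -0.782
outer loop
vertex 0.798 1.716 0.781
vertex 0.744 2.974 0.861
vertex 1.624 2.425 0.143
endloop
endfacet
facet normal -0.347 0.930 -0.123
outer loop
vertex 0.744 2.974 0.861
vertex 1.287 3.32 1.946
vertex 1.926 3.416 0.863
endloop
endfacet
facet normal 0.985 0.032 0.168
outer loop
vertex 2.71 2.431 0.784
vertex 2.502 2.984 1.899
vertex 2.556 1.726 1.819
endloop
endfacet
facet normal 0.814 -0.529 -0.239
outer loop
vertex 2.71 2.431 0.784
vertex 2.556 1.726 1.819
vertex 2.013 1.38 0.734
endloop
endfacet
facet normal 0.488 -0.285 -0.825
outer loop
vertex 2.71 2.431 0.784
vertex 2.013 1.38 0.734
vertex 1.624 2.425 0.143
endloop
endfacet
facet normal 0.458 0.427 -0.780
outer loop
vertex 2.71 2.431 0.784
vertex 1.624 2.425 0.143
vertex 1.926 3.416 0.863
endloop
endfacet
facet normal 0.765 0.622 -0.166
outer loop
vertex 2.71 2.431 0.784
vertex 1.926 3.416 0.863
vertex 2.502 2.984 1.899
endloop
endfacet
facet normal 0.623 -0.023 0.782
outer loop
vertex 2.556 1.726 1.819
vertex 2.502 2.984 1.899
vertex 1.676 2.275 2.537
endloop
endfacet
facet normal 0.347 -0.930 0.123
outer loop
vertex 2.013 1.38 0.734
vertex 2.556 1.726 1.819
vertex 1.374 1.284 1.817
endloop
endfacet
facet normal -0.180 -0.534 -0.826
outer loop
vertex 1.624 2.425 0.143
vertex 2.013 1.38 0.734
vertex 0.798 1.716 0.781
endloop
endfacet
facet normal -0.229 0.617 -0.753
outer loop
vertex 1.926 3.416 0.863
vertex 1.624 2.425 0.143
vertex 0.744 2.974 0.861
endloop
endfacet
facet normal 0.267 0.933 0.240
outer loop
vertex 2.502 2.984 1.899
vertex 1.926 3.416 0.863
vertex 1.287 3.32 1.946
endloop
endfacet

endsolid


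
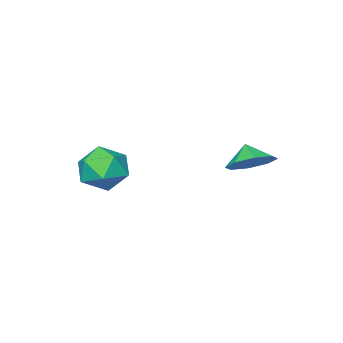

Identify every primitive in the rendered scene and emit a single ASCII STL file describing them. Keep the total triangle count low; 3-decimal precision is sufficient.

solid 
facet normal 0.212 0.614 -0.760
outer loop
vertex -1.654 2.199 -2.517
vertex -2.123 1.51 -3.204
vertex -2.46 2.352 -2.618
endloop
endfacet
facet normal -0.102 0.114 0.988
outer loop
vertex -1.654 2.199 -2.517
vertex -2.46 2.352 -2.618
vertex -2.337 0.89 -2.436
endloop
endfacet
facet normal 0.212 0.614 -0.760
outer loop
vertex -2.46 2.352 -2.618
vertex -2.123 1.51 -3.204
vertex -3.068 2.012 -3.062
endloop
endfacet
facet normal -0.606 0.048 0.794
outer loop
vertex -2.46 2.352 -2.618
vertex -3.068 2.012 -3.062
vertex -2.337 0.89 -2.436
endloop
endfacet
facet normal 0.212 0.614 -0.761
outer loop
vertex -3.068 2.012 -3.062
vertex -2.123 1.51 -3.204
vertex -3.123 1.378 -3.589
endloop
endfacet
facet normal -0.843 -0.299 0.448
outer loop
vertex -3.068 2.012 -3.062
vertex -3.123 1.378 -3.589
vertex -2.337 0.89 -2.436
endloop
endfacet
facet normal 0.212 0.614 -0.760
outer loop
vertex -3.123 1.378 -3.589
vertex -2.123 1.51 -3.204
vertex -2.592 0.821 -3.891
endloop
endfacet
facet normal -0.673 -0.724 0.152
outer loop
vertex -3.123 1.378 -3.589
vertex -2.592 0.821 -3.891
vertex -2.337 0.89 -2.436
endloop
endfacet
facet normal 0.213 0.614 -0.760
outer loop
vertex -2.592 0.821 -3.891
vertex -2.123 1.51 -3.204
vertex -1.786 0.667 -3.79
endloop
endfacet
facet normal -0.197 -0.977 0.081
outer loop
vertex -2.592 0.821 -3.891
vertex -1.786 0.667 -3.79
vertex -2.337 0.89 -2.436
endloop
endfacet
facet normal 0.212 0.614 -0.761
outer loop
vertex -1.786 0.667 -3.79
vertex -2.123 1.51 -3.204
vertex -1.178 1.007 -3.346
endloop
endfacet
facet normal 0.308 -0.911 0.275
outer loop
vertex -1.786 0.667 -3.79
vertex -1.178 1.007 -3.346
vertex -2.337 0.89 -2.436
endloop
endfacet
facet normal 0.212 0.613 -0.761
outer loop
vertex -1.178 1.007 -3.346
vertex -2.123 1.51 -3.204
vertex -1.123 1.642 -2.819
endloop
endfacet
facet normal 0.545 -0.563 0.621
outer loop
vertex -1.178 1.007 -3.346
vertex -1.123 1.642 -2.819
vertex -2.337 0.89 -2.436
endloop
endfacet
facet normal 0.212 0.614 -0.760
outer loop
vertex -1.123 1.642 -2.819
vertex -2.123 1.51 -3.204
vertex -1.654 2.199 -2.517
endloop
endfacet
facet normal 0.375 -0.139 0.916
outer loop
vertex -1.123 1.642 -2.819
vertex -1.654 2.199 -2.517
vertex -2.337 0.89 -2.436
endloop
endfacet
facet normal 0.149 0.891 -0.428
outer loop
vertex 2.631 -1.56 -4.4
vertex 2.003 -1.04 -3.536
vertex 3.177 -1.178 -3.416
endloop
endfacet
facet normal 0.694 0.451 -0.560
outer loop
vertex 2.631 -1.56 -4.4
vertex 3.177 -1.178 -3.416
vertex 3.474 -2.226 -3.892
endloop
endfacet
facet normal 0.437 -0.126 -0.891
outer loop
vertex 2.631 -1.56 -4.4
vertex 3.474 -2.226 -3.892
vertex 2.483 -2.735 -4.306
endloop
endfacet
facet normal -0.268 -0.043 -0.962
outer loop
vertex 2.631 -1.56 -4.4
vertex 2.483 -2.735 -4.306
vertex 1.574 -2.002 -4.086
endloop
endfacet
facet normal -0.446 0.586 -0.677
outer loop
vertex 2.631 -1.56 -4.4
vertex 1.574 -2.002 -4.086
vertex 2.003 -1.04 -3.536
endloop
endfacet
facet normal 0.967 0.244 0.066
outer loop
vertex 3.474 -2.226 -3.892
vertex 3.177 -1.178 -3.416
vertex 3.366 -2.118 -2.714
endloop
endfacet
facet normal 0.084 0.956 0.280
outer loop
vertex 3.177 -1.178 -3.416
vertex 2.003 -1.04 -3.536
vertex 2.457 -1.385 -2.494
endloop
endfacet
facet normal -0.878 0.462 -0.123
outer loop
vertex 2.003 -1.04 -3.536
vertex 1.574 -2.002 -4.086
vertex 1.466 -1.894 -2.908
endloop
endfacet
facet normal -0.590 -0.556 -0.586
outer loop
vertex 1.574 -2.002 -4.086
vertex 2.483 -2.735 -4.306
vertex 1.763 -2.942 -3.384
endloop
endfacet
facet normal 0.551 -0.691 -0.469
outer loop
vertex 2.483 -2.735 -4.306
vertex 3.474 -2.226 -3.892
vertex 2.937 -3.08 -3.264
endloop
endfacet
facet normal 0.268 0.043 0.962
outer loop
vertex 2.309 -2.56 -2.4
vertex 3.366 -2.118 -2.714
vertex 2.457 -1.385 -2.494
endloop
endfacet
facet normal -0.437 0.126 0.891
outer loop
vertex 2.309 -2.56 -2.4
vertex 2.457 -1.385 -2.494
vertex 1.466 -1.894 -2.908
endloop
endfacet
facet normal -0.694 -0.451 0.560
outer loop
vertex 2.309 -2.56 -2.4
vertex 1.466 -1.894 -2.908
vertex 1.763 -2.942 -3.384
endloop
endfacet
facet normal -0.149 -0.891 0.428
outer loop
vertex 2.309 -2.56 -2.4
vertex 1.763 -2.942 -3.384
vertex 2.937 -3.08 -3.264
endloop
endfacet
facet normal 0.446 -0.586 0.677
outer loop
vertex 2.309 -2.56 -2.4
vertex 2.937 -3.08 -3.264
vertex 3.366 -2.118 -2.714
endloop
endfacet
facet normal 0.590 0.556 0.586
outer loop
vertex 2.457 -1.385 -2.494
vertex 3.366 -2.118 -2.714
vertex 3.177 -1.178 -3.416
endloop
endfacet
facet normal -0.551 0.691 0.469
outer loop
vertex 1.466 -1.894 -2.908
vertex 2.457 -1.385 -2.494
vertex 2.003 -1.04 -3.536
endloop
endfacet
facet normal -0.967 -0.244 -0.066
outer loop
vertex 1.763 -2.942 -3.384
vertex 1.466 -1.894 -2.908
vertex 1.574 -2.002 -4.086
endloop
endfacet
facet normal -0.084 -0.956 -0.280
outer loop
vertex 2.937 -3.08 -3.264
vertex 1.763 -2.942 -3.384
vertex 2.483 -2.735 -4.306
endloop
endfacet
facet normal 0.878 -0.462 0.123
outer loop
vertex 3.366 -2.118 -2.714
vertex 2.937 -3.08 -3.264
vertex 3.474 -2.226 -3.892
endloop
endfacet

endsolid
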